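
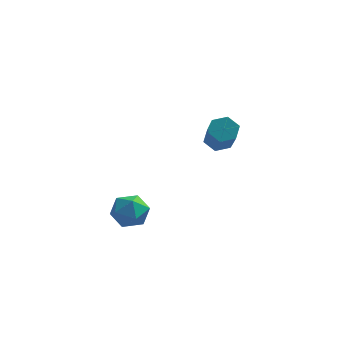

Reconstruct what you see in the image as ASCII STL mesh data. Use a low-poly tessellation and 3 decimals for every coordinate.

solid 
facet normal -0.427 -0.358 0.830
outer loop
vertex -3.054 -1.968 -1.425
vertex -2.937 -2.684 -1.674
vertex -2.403 -2.334 -1.248
endloop
endfacet
facet normal -0.110 0.267 0.957
outer loop
vertex -3.054 -1.968 -1.425
vertex -2.403 -2.334 -1.248
vertex -2.385 -1.594 -1.452
endloop
endfacet
facet normal -0.400 0.753 0.523
outer loop
vertex -3.054 -1.968 -1.425
vertex -2.385 -1.594 -1.452
vertex -2.906 -1.487 -2.004
endloop
endfacet
facet normal -0.895 0.427 0.126
outer loop
vertex -3.054 -1.968 -1.425
vertex -2.906 -1.487 -2.004
vertex -3.247 -2.161 -2.142
endloop
endfacet
facet normal -0.913 -0.259 0.315
outer loop
vertex -3.054 -1.968 -1.425
vertex -3.247 -2.161 -2.142
vertex -2.937 -2.684 -1.674
endloop
endfacet
facet normal 0.580 0.203 0.789
outer loop
vertex -2.385 -1.594 -1.452
vertex -2.403 -2.334 -1.248
vertex -1.853 -2.079 -1.718
endloop
endfacet
facet normal 0.067 -0.811 0.582
outer loop
vertex -2.403 -2.334 -1.248
vertex -2.937 -2.684 -1.674
vertex -2.194 -2.753 -1.856
endloop
endfacet
facet normal -0.718 -0.650 -0.251
outer loop
vertex -2.937 -2.684 -1.674
vertex -3.247 -2.161 -2.142
vertex -2.715 -2.646 -2.408
endloop
endfacet
facet normal -0.690 0.463 -0.556
outer loop
vertex -3.247 -2.161 -2.142
vertex -2.906 -1.487 -2.004
vertex -2.697 -1.906 -2.612
endloop
endfacet
facet normal 0.113 0.990 0.085
outer loop
vertex -2.906 -1.487 -2.004
vertex -2.385 -1.594 -1.452
vertex -2.163 -1.556 -2.186
endloop
endfacet
facet normal 0.895 -0.427 -0.126
outer loop
vertex -2.046 -2.272 -2.435
vertex -1.853 -2.079 -1.718
vertex -2.194 -2.753 -1.856
endloop
endfacet
facet normal 0.400 -0.753 -0.523
outer loop
vertex -2.046 -2.272 -2.435
vertex -2.194 -2.753 -1.856
vertex -2.715 -2.646 -2.408
endloop
endfacet
facet normal 0.110 -0.267 -0.957
outer loop
vertex -2.046 -2.272 -2.435
vertex -2.715 -2.646 -2.408
vertex -2.697 -1.906 -2.612
endloop
endfacet
facet normal 0.427 0.358 -0.830
outer loop
vertex -2.046 -2.272 -2.435
vertex -2.697 -1.906 -2.612
vertex -2.163 -1.556 -2.186
endloop
endfacet
facet normal 0.913 0.259 -0.315
outer loop
vertex -2.046 -2.272 -2.435
vertex -2.163 -1.556 -2.186
vertex -1.853 -2.079 -1.718
endloop
endfacet
facet normal 0.690 -0.463 0.556
outer loop
vertex -2.194 -2.753 -1.856
vertex -1.853 -2.079 -1.718
vertex -2.403 -2.334 -1.248
endloop
endfacet
facet normal -0.113 -0.990 -0.085
outer loop
vertex -2.715 -2.646 -2.408
vertex -2.194 -2.753 -1.856
vertex -2.937 -2.684 -1.674
endloop
endfacet
facet normal -0.580 -0.203 -0.789
outer loop
vertex -2.697 -1.906 -2.612
vertex -2.715 -2.646 -2.408
vertex -3.247 -2.161 -2.142
endloop
endfacet
facet normal -0.067 0.811 -0.582
outer loop
vertex -2.163 -1.556 -2.186
vertex -2.697 -1.906 -2.612
vertex -2.906 -1.487 -2.004
endloop
endfacet
facet normal 0.718 0.650 0.251
outer loop
vertex -1.853 -2.079 -1.718
vertex -2.163 -1.556 -2.186
vertex -2.385 -1.594 -1.452
endloop
endfacet
facet normal -0.202 0.695 -0.690
outer loop
vertex 0.782 -1.21 1.133
vertex 0.349 -1.043 1.428
vertex 0.842 -0.816 1.512
endloop
endfacet
facet normal 0.973 0.064 -0.221
outer loop
vertex 0.782 -1.21 1.133
vertex 0.842 -0.816 1.512
vertex 1.165 -2.523 2.437
endloop
endfacet
facet normal 0.973 0.064 -0.221
outer loop
vertex 1.165 -2.523 2.437
vertex 0.842 -0.816 1.512
vertex 1.225 -2.13 2.816
endloop
endfacet
facet normal 0.202 -0.696 0.689
outer loop
vertex 1.165 -2.523 2.437
vertex 1.225 -2.13 2.816
vertex 0.731 -2.357 2.732
endloop
endfacet
facet normal -0.202 0.695 -0.690
outer loop
vertex 0.842 -0.816 1.512
vertex 0.349 -1.043 1.428
vertex 0.409 -0.649 1.807
endloop
endfacet
facet normal 0.582 0.652 0.486
outer loop
vertex 0.842 -0.816 1.512
vertex 0.409 -0.649 1.807
vertex 1.225 -2.13 2.816
endloop
endfacet
facet normal 0.582 0.652 0.486
outer loop
vertex 1.225 -2.13 2.816
vertex 0.409 -0.649 1.807
vertex 0.792 -1.963 3.111
endloop
endfacet
facet normal 0.202 -0.695 0.690
outer loop
vertex 1.225 -2.13 2.816
vertex 0.792 -1.963 3.111
vertex 0.731 -2.357 2.732
endloop
endfacet
facet normal -0.203 0.695 -0.690
outer loop
vertex 0.409 -0.649 1.807
vertex 0.349 -1.043 1.428
vertex -0.085 -0.877 1.723
endloop
endfacet
facet normal -0.392 0.588 0.708
outer loop
vertex 0.409 -0.649 1.807
vertex -0.085 -0.877 1.723
vertex 0.792 -1.963 3.111
endloop
endfacet
facet normal -0.391 0.589 0.708
outer loop
vertex 0.792 -1.963 3.111
vertex -0.085 -0.877 1.723
vertex 0.298 -2.19 3.027
endloop
endfacet
facet normal 0.202 -0.695 0.690
outer loop
vertex 0.792 -1.963 3.111
vertex 0.298 -2.19 3.027
vertex 0.731 -2.357 2.732
endloop
endfacet
facet normal -0.202 0.696 -0.689
outer loop
vertex -0.085 -0.877 1.723
vertex 0.349 -1.043 1.428
vertex -0.145 -1.27 1.344
endloop
endfacet
facet normal -0.973 -0.064 0.221
outer loop
vertex -0.085 -0.877 1.723
vertex -0.145 -1.27 1.344
vertex 0.298 -2.19 3.027
endloop
endfacet
facet normal -0.973 -0.064 0.221
outer loop
vertex 0.298 -2.19 3.027
vertex -0.145 -1.27 1.344
vertex 0.238 -2.584 2.648
endloop
endfacet
facet normal 0.202 -0.695 0.690
outer loop
vertex 0.298 -2.19 3.027
vertex 0.238 -2.584 2.648
vertex 0.731 -2.357 2.732
endloop
endfacet
facet normal -0.202 0.695 -0.690
outer loop
vertex -0.145 -1.27 1.344
vertex 0.349 -1.043 1.428
vertex 0.288 -1.437 1.049
endloop
endfacet
facet normal -0.582 -0.652 -0.486
outer loop
vertex -0.145 -1.27 1.344
vertex 0.288 -1.437 1.049
vertex 0.238 -2.584 2.648
endloop
endfacet
facet normal -0.582 -0.652 -0.486
outer loop
vertex 0.238 -2.584 2.648
vertex 0.288 -1.437 1.049
vertex 0.671 -2.751 2.353
endloop
endfacet
facet normal 0.202 -0.695 0.690
outer loop
vertex 0.238 -2.584 2.648
vertex 0.671 -2.751 2.353
vertex 0.731 -2.357 2.732
endloop
endfacet
facet normal -0.202 0.695 -0.690
outer loop
vertex 0.288 -1.437 1.049
vertex 0.349 -1.043 1.428
vertex 0.782 -1.21 1.133
endloop
endfacet
facet normal 0.391 -0.588 -0.708
outer loop
vertex 0.288 -1.437 1.049
vertex 0.782 -1.21 1.133
vertex 0.671 -2.751 2.353
endloop
endfacet
facet normal 0.392 -0.588 -0.707
outer loop
vertex 0.671 -2.751 2.353
vertex 0.782 -1.21 1.133
vertex 1.165 -2.523 2.437
endloop
endfacet
facet normal 0.203 -0.695 0.690
outer loop
vertex 0.671 -2.751 2.353
vertex 1.165 -2.523 2.437
vertex 0.731 -2.357 2.732
endloop
endfacet

endsolid


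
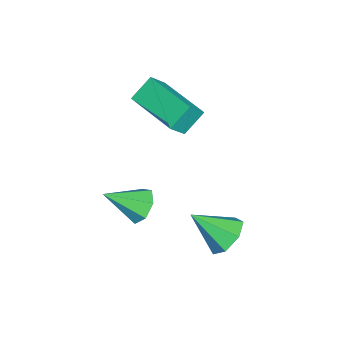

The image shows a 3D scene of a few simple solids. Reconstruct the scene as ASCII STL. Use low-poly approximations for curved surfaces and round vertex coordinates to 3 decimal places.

solid 
facet normal 0.041 0.767 -0.641
outer loop
vertex 0.433 1.612 -1.364
vertex -0.156 2.032 -0.899
vertex 0.7 2.05 -0.823
endloop
endfacet
facet normal 0.827 -0.561 0.046
outer loop
vertex 0.433 1.612 -1.364
vertex 0.7 2.05 -0.823
vertex -0.224 0.768 0.159
endloop
endfacet
facet normal 0.041 0.766 -0.641
outer loop
vertex 0.7 2.05 -0.823
vertex -0.156 2.032 -0.899
vertex 0.323 2.475 -0.339
endloop
endfacet
facet normal 0.763 -0.057 0.644
outer loop
vertex 0.7 2.05 -0.823
vertex 0.323 2.475 -0.339
vertex -0.224 0.768 0.159
endloop
endfacet
facet normal 0.042 0.766 -0.642
outer loop
vertex 0.323 2.475 -0.339
vertex -0.156 2.032 -0.899
vertex -0.415 2.567 -0.277
endloop
endfacet
facet normal 0.111 0.245 0.963
outer loop
vertex 0.323 2.475 -0.339
vertex -0.415 2.567 -0.277
vertex -0.224 0.768 0.159
endloop
endfacet
facet normal 0.041 0.766 -0.642
outer loop
vertex -0.415 2.567 -0.277
vertex -0.156 2.032 -0.899
vertex -0.958 2.255 -0.684
endloop
endfacet
facet normal -0.638 0.117 0.761
outer loop
vertex -0.415 2.567 -0.277
vertex -0.958 2.255 -0.684
vertex -0.224 0.768 0.159
endloop
endfacet
facet normal 0.041 0.766 -0.642
outer loop
vertex -0.958 2.255 -0.684
vertex -0.156 2.032 -0.899
vertex -0.897 1.776 -1.252
endloop
endfacet
facet normal -0.919 -0.345 0.192
outer loop
vertex -0.958 2.255 -0.684
vertex -0.897 1.776 -1.252
vertex -0.224 0.768 0.159
endloop
endfacet
facet normal 0.040 0.767 -0.641
outer loop
vertex -0.897 1.776 -1.252
vertex -0.156 2.032 -0.899
vertex -0.278 1.49 -1.555
endloop
endfacet
facet normal -0.521 -0.792 -0.317
outer loop
vertex -0.897 1.776 -1.252
vertex -0.278 1.49 -1.555
vertex -0.224 0.768 0.159
endloop
endfacet
facet normal 0.041 0.767 -0.641
outer loop
vertex -0.278 1.49 -1.555
vertex -0.156 2.032 -0.899
vertex 0.433 1.612 -1.364
endloop
endfacet
facet normal 0.255 -0.888 -0.382
outer loop
vertex -0.278 1.49 -1.555
vertex 0.433 1.612 -1.364
vertex -0.224 0.768 0.159
endloop
endfacet
facet normal -0.204 0.798 -0.567
outer loop
vertex -1.278 -1.296 -1.849
vertex -1.887 -1.136 -1.405
vertex -1.16 -0.895 -1.327
endloop
endfacet
facet normal 0.966 -0.257 -0.021
outer loop
vertex -1.278 -1.296 -1.849
vertex -1.16 -0.895 -1.327
vertex -1.553 -2.444 -0.475
endloop
endfacet
facet normal -0.204 0.798 -0.568
outer loop
vertex -1.16 -0.895 -1.327
vertex -1.887 -1.136 -1.405
vertex -1.589 -0.675 -0.864
endloop
endfacet
facet normal 0.760 0.154 0.631
outer loop
vertex -1.16 -0.895 -1.327
vertex -1.589 -0.675 -0.864
vertex -1.553 -2.444 -0.475
endloop
endfacet
facet normal -0.203 0.798 -0.568
outer loop
vertex -1.589 -0.675 -0.864
vertex -1.887 -1.136 -1.405
vertex -2.242 -0.802 -0.809
endloop
endfacet
facet normal 0.040 0.215 0.976
outer loop
vertex -1.589 -0.675 -0.864
vertex -2.242 -0.802 -0.809
vertex -1.553 -2.444 -0.475
endloop
endfacet
facet normal -0.203 0.798 -0.568
outer loop
vertex -2.242 -0.802 -0.809
vertex -1.887 -1.136 -1.405
vertex -2.628 -1.18 -1.202
endloop
endfacet
facet normal -0.649 -0.119 0.752
outer loop
vertex -2.242 -0.802 -0.809
vertex -2.628 -1.18 -1.202
vertex -1.553 -2.444 -0.475
endloop
endfacet
facet normal -0.203 0.798 -0.568
outer loop
vertex -2.628 -1.18 -1.202
vertex -1.887 -1.136 -1.405
vertex -2.456 -1.525 -1.748
endloop
endfacet
facet normal -0.791 -0.598 0.129
outer loop
vertex -2.628 -1.18 -1.202
vertex -2.456 -1.525 -1.748
vertex -1.553 -2.444 -0.475
endloop
endfacet
facet normal -0.204 0.798 -0.567
outer loop
vertex -2.456 -1.525 -1.748
vertex -1.887 -1.136 -1.405
vertex -1.855 -1.576 -2.036
endloop
endfacet
facet normal -0.277 -0.862 -0.425
outer loop
vertex -2.456 -1.525 -1.748
vertex -1.855 -1.576 -2.036
vertex -1.553 -2.444 -0.475
endloop
endfacet
facet normal -0.204 0.798 -0.567
outer loop
vertex -1.855 -1.576 -2.036
vertex -1.887 -1.136 -1.405
vertex -1.278 -1.296 -1.849
endloop
endfacet
facet normal 0.504 -0.710 -0.492
outer loop
vertex -1.855 -1.576 -2.036
vertex -1.278 -1.296 -1.849
vertex -1.553 -2.444 -0.475
endloop
endfacet
facet normal -0.513 0.397 -0.761
outer loop
vertex -5.145 -0.649 2.645
vertex -3.714 0.893 2.485
vertex -4.55 -1.276 1.917
endloop
endfacet
facet normal -0.678 -0.731 0.075
outer loop
vertex -3.986 -1.713 2.755
vertex -5.145 -0.649 2.645
vertex -4.55 -1.276 1.917
endloop
endfacet
facet normal -0.512 0.397 -0.762
outer loop
vertex -4.55 -1.276 1.917
vertex -3.714 0.893 2.485
vertex -3.119 0.266 1.758
endloop
endfacet
facet normal 0.527 -0.555 -0.644
outer loop
vertex -3.119 0.266 1.758
vertex -3.986 -1.713 2.755
vertex -4.55 -1.276 1.917
endloop
endfacet
facet normal -0.526 0.555 0.644
outer loop
vertex -5.145 -0.649 2.645
vertex -3.15 0.456 3.323
vertex -3.714 0.893 2.485
endloop
endfacet
facet normal -0.678 -0.731 0.075
outer loop
vertex -4.581 -1.086 3.482
vertex -5.145 -0.649 2.645
vertex -3.986 -1.713 2.755
endloop
endfacet
facet normal -0.526 0.555 0.644
outer loop
vertex -4.581 -1.086 3.482
vertex -3.15 0.456 3.323
vertex -5.145 -0.649 2.645
endloop
endfacet
facet normal 0.678 0.731 -0.075
outer loop
vertex -3.714 0.893 2.485
vertex -3.15 0.456 3.323
vertex -3.119 0.266 1.758
endloop
endfacet
facet normal 0.526 -0.555 -0.644
outer loop
vertex -2.555 -0.171 2.595
vertex -3.986 -1.713 2.755
vertex -3.119 0.266 1.758
endloop
endfacet
facet normal 0.678 0.731 -0.075
outer loop
vertex -3.119 0.266 1.758
vertex -3.15 0.456 3.323
vertex -2.555 -0.171 2.595
endloop
endfacet
facet normal 0.513 -0.397 0.762
outer loop
vertex -2.555 -0.171 2.595
vertex -4.581 -1.086 3.482
vertex -3.986 -1.713 2.755
endloop
endfacet
facet normal 0.513 -0.397 0.761
outer loop
vertex -3.15 0.456 3.323
vertex -4.581 -1.086 3.482
vertex -2.555 -0.171 2.595
endloop
endfacet

endsolid


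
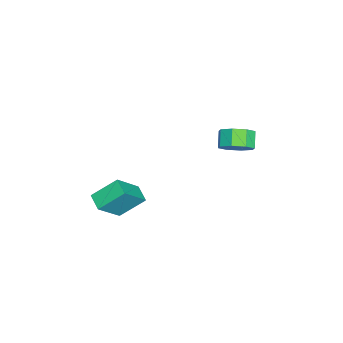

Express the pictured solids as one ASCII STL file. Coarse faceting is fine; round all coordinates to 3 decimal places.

solid 
facet normal 0.806 0.109 -0.582
outer loop
vertex -2.83 1.257 -3.015
vertex -3.393 1.415 -3.764
vertex -2.988 1.962 -3.101
endloop
endfacet
facet normal 0.551 0.222 0.804
outer loop
vertex -2.83 1.257 -3.015
vertex -2.988 1.962 -3.101
vertex -3.644 1.147 -2.427
endloop
endfacet
facet normal 0.551 0.222 0.805
outer loop
vertex -3.644 1.147 -2.427
vertex -2.988 1.962 -3.101
vertex -3.802 1.851 -2.513
endloop
endfacet
facet normal -0.806 -0.110 0.582
outer loop
vertex -3.644 1.147 -2.427
vertex -3.802 1.851 -2.513
vertex -4.207 1.305 -3.176
endloop
endfacet
facet normal 0.805 0.110 -0.582
outer loop
vertex -2.988 1.962 -3.101
vertex -3.393 1.415 -3.764
vertex -3.383 2.346 -3.575
endloop
endfacet
facet normal 0.236 0.842 0.485
outer loop
vertex -2.988 1.962 -3.101
vertex -3.383 2.346 -3.575
vertex -3.802 1.851 -2.513
endloop
endfacet
facet normal 0.238 0.841 0.486
outer loop
vertex -3.802 1.851 -2.513
vertex -3.383 2.346 -3.575
vertex -4.196 2.236 -2.987
endloop
endfacet
facet normal -0.806 -0.109 0.582
outer loop
vertex -3.802 1.851 -2.513
vertex -4.196 2.236 -2.987
vertex -4.207 1.305 -3.176
endloop
endfacet
facet normal 0.806 0.110 -0.582
outer loop
vertex -3.383 2.346 -3.575
vertex -3.393 1.415 -3.764
vertex -3.784 2.185 -4.16
endloop
endfacet
facet normal -0.217 0.969 -0.118
outer loop
vertex -3.383 2.346 -3.575
vertex -3.784 2.185 -4.16
vertex -4.196 2.236 -2.987
endloop
endfacet
facet normal -0.217 0.969 -0.118
outer loop
vertex -4.196 2.236 -2.987
vertex -3.784 2.185 -4.16
vertex -4.597 2.075 -3.572
endloop
endfacet
facet normal -0.806 -0.109 0.582
outer loop
vertex -4.196 2.236 -2.987
vertex -4.597 2.075 -3.572
vertex -4.207 1.305 -3.176
endloop
endfacet
facet normal 0.806 0.110 -0.582
outer loop
vertex -3.784 2.185 -4.16
vertex -3.393 1.415 -3.764
vertex -3.956 1.573 -4.513
endloop
endfacet
facet normal -0.543 0.529 -0.652
outer loop
vertex -3.784 2.185 -4.16
vertex -3.956 1.573 -4.513
vertex -4.597 2.075 -3.572
endloop
endfacet
facet normal -0.543 0.530 -0.652
outer loop
vertex -4.597 2.075 -3.572
vertex -3.956 1.573 -4.513
vertex -4.77 1.463 -3.925
endloop
endfacet
facet normal -0.805 -0.108 0.583
outer loop
vertex -4.597 2.075 -3.572
vertex -4.77 1.463 -3.925
vertex -4.207 1.305 -3.176
endloop
endfacet
facet normal 0.806 0.110 -0.582
outer loop
vertex -3.956 1.573 -4.513
vertex -3.393 1.415 -3.764
vertex -3.798 0.869 -4.427
endloop
endfacet
facet normal -0.551 -0.222 -0.804
outer loop
vertex -3.956 1.573 -4.513
vertex -3.798 0.869 -4.427
vertex -4.77 1.463 -3.925
endloop
endfacet
facet normal -0.551 -0.222 -0.805
outer loop
vertex -4.77 1.463 -3.925
vertex -3.798 0.869 -4.427
vertex -4.612 0.758 -3.839
endloop
endfacet
facet normal -0.806 -0.109 0.582
outer loop
vertex -4.77 1.463 -3.925
vertex -4.612 0.758 -3.839
vertex -4.207 1.305 -3.176
endloop
endfacet
facet normal 0.806 0.109 -0.582
outer loop
vertex -3.798 0.869 -4.427
vertex -3.393 1.415 -3.764
vertex -3.404 0.484 -3.953
endloop
endfacet
facet normal -0.237 -0.841 -0.486
outer loop
vertex -3.798 0.869 -4.427
vertex -3.404 0.484 -3.953
vertex -4.612 0.758 -3.839
endloop
endfacet
facet normal -0.237 -0.842 -0.485
outer loop
vertex -4.612 0.758 -3.839
vertex -3.404 0.484 -3.953
vertex -4.217 0.374 -3.365
endloop
endfacet
facet normal -0.805 -0.110 0.582
outer loop
vertex -4.612 0.758 -3.839
vertex -4.217 0.374 -3.365
vertex -4.207 1.305 -3.176
endloop
endfacet
facet normal 0.806 0.109 -0.582
outer loop
vertex -3.404 0.484 -3.953
vertex -3.393 1.415 -3.764
vertex -3.003 0.645 -3.368
endloop
endfacet
facet normal 0.217 -0.969 0.118
outer loop
vertex -3.404 0.484 -3.953
vertex -3.003 0.645 -3.368
vertex -4.217 0.374 -3.365
endloop
endfacet
facet normal 0.217 -0.969 0.118
outer loop
vertex -4.217 0.374 -3.365
vertex -3.003 0.645 -3.368
vertex -3.816 0.535 -2.78
endloop
endfacet
facet normal -0.806 -0.110 0.582
outer loop
vertex -4.217 0.374 -3.365
vertex -3.816 0.535 -2.78
vertex -4.207 1.305 -3.176
endloop
endfacet
facet normal 0.805 0.108 -0.583
outer loop
vertex -3.003 0.645 -3.368
vertex -3.393 1.415 -3.764
vertex -2.83 1.257 -3.015
endloop
endfacet
facet normal 0.543 -0.529 0.652
outer loop
vertex -3.003 0.645 -3.368
vertex -2.83 1.257 -3.015
vertex -3.816 0.535 -2.78
endloop
endfacet
facet normal 0.543 -0.529 0.652
outer loop
vertex -3.816 0.535 -2.78
vertex -2.83 1.257 -3.015
vertex -3.644 1.147 -2.427
endloop
endfacet
facet normal -0.806 -0.110 0.582
outer loop
vertex -3.816 0.535 -2.78
vertex -3.644 1.147 -2.427
vertex -4.207 1.305 -3.176
endloop
endfacet
facet normal -0.519 0.387 -0.762
outer loop
vertex 1.124 -2.631 -3.055
vertex 1.851 -2.116 -3.288
vertex 1.656 -3.818 -4.02
endloop
endfacet
facet normal -0.789 -0.559 0.253
outer loop
vertex 2.709 -4.604 -2.472
vertex 1.124 -2.631 -3.055
vertex 1.656 -3.818 -4.02
endloop
endfacet
facet normal -0.518 0.387 -0.763
outer loop
vertex 1.656 -3.818 -4.02
vertex 1.851 -2.116 -3.288
vertex 2.383 -3.304 -4.253
endloop
endfacet
facet normal 0.328 -0.734 -0.595
outer loop
vertex 2.383 -3.304 -4.253
vertex 2.709 -4.604 -2.472
vertex 1.656 -3.818 -4.02
endloop
endfacet
facet normal -0.328 0.733 0.596
outer loop
vertex 1.124 -2.631 -3.055
vertex 2.904 -2.902 -1.74
vertex 1.851 -2.116 -3.288
endloop
endfacet
facet normal -0.789 -0.559 0.253
outer loop
vertex 2.177 -3.416 -1.507
vertex 1.124 -2.631 -3.055
vertex 2.709 -4.604 -2.472
endloop
endfacet
facet normal -0.328 0.734 0.595
outer loop
vertex 2.177 -3.416 -1.507
vertex 2.904 -2.902 -1.74
vertex 1.124 -2.631 -3.055
endloop
endfacet
facet normal 0.789 0.559 -0.253
outer loop
vertex 1.851 -2.116 -3.288
vertex 2.904 -2.902 -1.74
vertex 2.383 -3.304 -4.253
endloop
endfacet
facet normal 0.329 -0.733 -0.595
outer loop
vertex 3.436 -4.089 -2.705
vertex 2.709 -4.604 -2.472
vertex 2.383 -3.304 -4.253
endloop
endfacet
facet normal 0.789 0.560 -0.253
outer loop
vertex 2.383 -3.304 -4.253
vertex 2.904 -2.902 -1.74
vertex 3.436 -4.089 -2.705
endloop
endfacet
facet normal 0.519 -0.387 0.762
outer loop
vertex 3.436 -4.089 -2.705
vertex 2.177 -3.416 -1.507
vertex 2.709 -4.604 -2.472
endloop
endfacet
facet normal 0.518 -0.387 0.762
outer loop
vertex 2.904 -2.902 -1.74
vertex 2.177 -3.416 -1.507
vertex 3.436 -4.089 -2.705
endloop
endfacet

endsolid


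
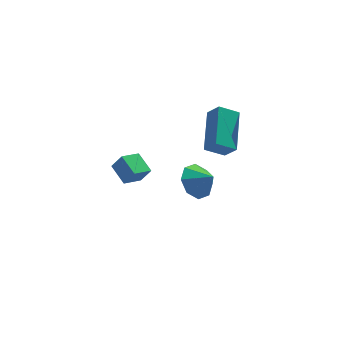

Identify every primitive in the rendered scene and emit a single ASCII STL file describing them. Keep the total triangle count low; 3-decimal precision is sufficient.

solid 
facet normal -0.460 0.584 -0.669
outer loop
vertex 4.304 1.415 -2.806
vertex 3.463 1.369 -2.267
vertex 4.259 1.975 -2.286
endloop
endfacet
facet normal 0.980 -0.089 0.180
outer loop
vertex 4.304 1.415 -2.806
vertex 4.259 1.975 -2.286
vertex 3.997 0.691 -1.493
endloop
endfacet
facet normal -0.461 0.585 -0.668
outer loop
vertex 4.259 1.975 -2.286
vertex 3.463 1.369 -2.267
vertex 3.747 2.179 -1.754
endloop
endfacet
facet normal 0.744 0.235 0.626
outer loop
vertex 4.259 1.975 -2.286
vertex 3.747 2.179 -1.754
vertex 3.997 0.691 -1.493
endloop
endfacet
facet normal -0.460 0.585 -0.669
outer loop
vertex 3.747 2.179 -1.754
vertex 3.463 1.369 -2.267
vertex 3.069 1.909 -1.524
endloop
endfacet
facet normal 0.240 0.207 0.949
outer loop
vertex 3.747 2.179 -1.754
vertex 3.069 1.909 -1.524
vertex 3.997 0.691 -1.493
endloop
endfacet
facet normal -0.460 0.585 -0.669
outer loop
vertex 3.069 1.909 -1.524
vertex 3.463 1.369 -2.267
vertex 2.622 1.323 -1.729
endloop
endfacet
facet normal -0.236 -0.155 0.959
outer loop
vertex 3.069 1.909 -1.524
vertex 2.622 1.323 -1.729
vertex 3.997 0.691 -1.493
endloop
endfacet
facet normal -0.460 0.585 -0.668
outer loop
vertex 2.622 1.323 -1.729
vertex 3.463 1.369 -2.267
vertex 2.667 0.764 -2.249
endloop
endfacet
facet normal -0.406 -0.640 0.653
outer loop
vertex 2.622 1.323 -1.729
vertex 2.667 0.764 -2.249
vertex 3.997 0.691 -1.493
endloop
endfacet
facet normal -0.460 0.585 -0.668
outer loop
vertex 2.667 0.764 -2.249
vertex 3.463 1.369 -2.267
vertex 3.179 0.559 -2.781
endloop
endfacet
facet normal -0.171 -0.963 0.207
outer loop
vertex 2.667 0.764 -2.249
vertex 3.179 0.559 -2.781
vertex 3.997 0.691 -1.493
endloop
endfacet
facet normal -0.460 0.585 -0.668
outer loop
vertex 3.179 0.559 -2.781
vertex 3.463 1.369 -2.267
vertex 3.857 0.829 -3.011
endloop
endfacet
facet normal 0.333 -0.936 -0.116
outer loop
vertex 3.179 0.559 -2.781
vertex 3.857 0.829 -3.011
vertex 3.997 0.691 -1.493
endloop
endfacet
facet normal -0.460 0.585 -0.668
outer loop
vertex 3.857 0.829 -3.011
vertex 3.463 1.369 -2.267
vertex 4.304 1.415 -2.806
endloop
endfacet
facet normal 0.810 -0.573 -0.127
outer loop
vertex 3.857 0.829 -3.011
vertex 4.304 1.415 -2.806
vertex 3.997 0.691 -1.493
endloop
endfacet
facet normal -0.477 0.248 -0.843
outer loop
vertex -0.983 -0.52 1.192
vertex -1.142 0.526 1.589
vertex -0.038 -0.208 0.749
endloop
endfacet
facet normal 0.141 -0.926 -0.352
outer loop
vertex 0.382 -0.426 1.491
vertex -0.983 -0.52 1.192
vertex -0.038 -0.208 0.749
endloop
endfacet
facet normal -0.477 0.248 -0.843
outer loop
vertex -0.038 -0.208 0.749
vertex -1.142 0.526 1.589
vertex -0.197 0.838 1.146
endloop
endfacet
facet normal 0.867 0.286 -0.407
outer loop
vertex -0.197 0.838 1.146
vertex 0.382 -0.426 1.491
vertex -0.038 -0.208 0.749
endloop
endfacet
facet normal -0.867 -0.286 0.407
outer loop
vertex -0.983 -0.52 1.192
vertex -0.722 0.308 2.331
vertex -1.142 0.526 1.589
endloop
endfacet
facet normal 0.141 -0.926 -0.352
outer loop
vertex -0.563 -0.738 1.934
vertex -0.983 -0.52 1.192
vertex 0.382 -0.426 1.491
endloop
endfacet
facet normal -0.867 -0.286 0.407
outer loop
vertex -0.563 -0.738 1.934
vertex -0.722 0.308 2.331
vertex -0.983 -0.52 1.192
endloop
endfacet
facet normal -0.141 0.926 0.352
outer loop
vertex -1.142 0.526 1.589
vertex -0.722 0.308 2.331
vertex -0.197 0.838 1.146
endloop
endfacet
facet normal 0.867 0.286 -0.407
outer loop
vertex 0.223 0.62 1.888
vertex 0.382 -0.426 1.491
vertex -0.197 0.838 1.146
endloop
endfacet
facet normal -0.141 0.926 0.352
outer loop
vertex -0.197 0.838 1.146
vertex -0.722 0.308 2.331
vertex 0.223 0.62 1.888
endloop
endfacet
facet normal 0.477 -0.248 0.843
outer loop
vertex 0.223 0.62 1.888
vertex -0.563 -0.738 1.934
vertex 0.382 -0.426 1.491
endloop
endfacet
facet normal 0.477 -0.248 0.843
outer loop
vertex -0.722 0.308 2.331
vertex -0.563 -0.738 1.934
vertex 0.223 0.62 1.888
endloop
endfacet
facet normal -0.343 0.532 -0.774
outer loop
vertex 3.493 0.393 3.832
vertex 4.401 0.148 3.261
vertex 2.526 -1.373 3.048
endloop
endfacet
facet normal -0.826 0.222 0.518
outer loop
vertex 2.859 -1.888 3.799
vertex 3.493 0.393 3.832
vertex 2.526 -1.373 3.048
endloop
endfacet
facet normal -0.344 0.532 -0.774
outer loop
vertex 2.526 -1.373 3.048
vertex 4.401 0.148 3.261
vertex 3.434 -1.617 2.477
endloop
endfacet
facet normal -0.448 -0.818 -0.362
outer loop
vertex 3.434 -1.617 2.477
vertex 2.859 -1.888 3.799
vertex 2.526 -1.373 3.048
endloop
endfacet
facet normal 0.448 0.817 0.362
outer loop
vertex 3.493 0.393 3.832
vertex 4.734 -0.367 4.012
vertex 4.401 0.148 3.261
endloop
endfacet
facet normal -0.826 0.222 0.519
outer loop
vertex 3.826 -0.123 4.583
vertex 3.493 0.393 3.832
vertex 2.859 -1.888 3.799
endloop
endfacet
facet normal 0.448 0.817 0.363
outer loop
vertex 3.826 -0.123 4.583
vertex 4.734 -0.367 4.012
vertex 3.493 0.393 3.832
endloop
endfacet
facet normal 0.826 -0.222 -0.518
outer loop
vertex 4.401 0.148 3.261
vertex 4.734 -0.367 4.012
vertex 3.434 -1.617 2.477
endloop
endfacet
facet normal -0.448 -0.817 -0.363
outer loop
vertex 3.767 -2.133 3.228
vertex 2.859 -1.888 3.799
vertex 3.434 -1.617 2.477
endloop
endfacet
facet normal 0.826 -0.222 -0.519
outer loop
vertex 3.434 -1.617 2.477
vertex 4.734 -0.367 4.012
vertex 3.767 -2.133 3.228
endloop
endfacet
facet normal 0.343 -0.532 0.774
outer loop
vertex 3.767 -2.133 3.228
vertex 3.826 -0.123 4.583
vertex 2.859 -1.888 3.799
endloop
endfacet
facet normal 0.344 -0.532 0.774
outer loop
vertex 4.734 -0.367 4.012
vertex 3.826 -0.123 4.583
vertex 3.767 -2.133 3.228
endloop
endfacet

endsolid


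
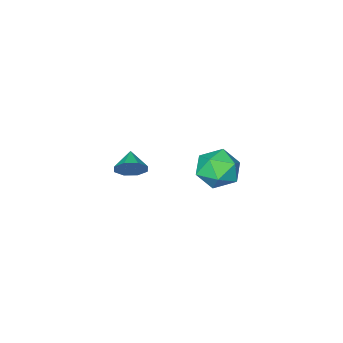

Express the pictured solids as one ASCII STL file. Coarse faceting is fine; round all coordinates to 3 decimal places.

solid 
facet normal 0.553 0.707 -0.441
outer loop
vertex -1.659 -2.988 -2.19
vertex -2.079 -3.059 -2.831
vertex -2.125 -2.627 -2.196
endloop
endfacet
facet normal -0.093 -0.103 0.990
outer loop
vertex -1.659 -2.988 -2.19
vertex -2.125 -2.627 -2.196
vertex -2.661 -3.801 -2.369
endloop
endfacet
facet normal 0.553 0.707 -0.441
outer loop
vertex -2.125 -2.627 -2.196
vertex -2.079 -3.059 -2.831
vertex -2.564 -2.519 -2.574
endloop
endfacet
facet normal -0.619 0.169 0.767
outer loop
vertex -2.125 -2.627 -2.196
vertex -2.564 -2.519 -2.574
vertex -2.661 -3.801 -2.369
endloop
endfacet
facet normal 0.554 0.707 -0.439
outer loop
vertex -2.564 -2.519 -2.574
vertex -2.079 -3.059 -2.831
vertex -2.718 -2.727 -3.103
endloop
endfacet
facet normal -0.965 0.111 0.237
outer loop
vertex -2.564 -2.519 -2.574
vertex -2.718 -2.727 -3.103
vertex -2.661 -3.801 -2.369
endloop
endfacet
facet normal 0.554 0.706 -0.441
outer loop
vertex -2.718 -2.727 -3.103
vertex -2.079 -3.059 -2.831
vertex -2.499 -3.13 -3.473
endloop
endfacet
facet normal -0.927 -0.243 -0.284
outer loop
vertex -2.718 -2.727 -3.103
vertex -2.499 -3.13 -3.473
vertex -2.661 -3.801 -2.369
endloop
endfacet
facet normal 0.554 0.706 -0.441
outer loop
vertex -2.499 -3.13 -3.473
vertex -2.079 -3.059 -2.831
vertex -2.033 -3.492 -3.467
endloop
endfacet
facet normal -0.529 -0.689 -0.496
outer loop
vertex -2.499 -3.13 -3.473
vertex -2.033 -3.492 -3.467
vertex -2.661 -3.801 -2.369
endloop
endfacet
facet normal 0.555 0.706 -0.440
outer loop
vertex -2.033 -3.492 -3.467
vertex -2.079 -3.059 -2.831
vertex -1.595 -3.6 -3.088
endloop
endfacet
facet normal -0.002 -0.962 -0.272
outer loop
vertex -2.033 -3.492 -3.467
vertex -1.595 -3.6 -3.088
vertex -2.661 -3.801 -2.369
endloop
endfacet
facet normal 0.554 0.706 -0.441
outer loop
vertex -1.595 -3.6 -3.088
vertex -2.079 -3.059 -2.831
vertex -1.44 -3.391 -2.559
endloop
endfacet
facet normal 0.343 -0.904 0.256
outer loop
vertex -1.595 -3.6 -3.088
vertex -1.44 -3.391 -2.559
vertex -2.661 -3.801 -2.369
endloop
endfacet
facet normal 0.554 0.705 -0.441
outer loop
vertex -1.44 -3.391 -2.559
vertex -2.079 -3.059 -2.831
vertex -1.659 -2.988 -2.19
endloop
endfacet
facet normal 0.305 -0.548 0.779
outer loop
vertex -1.44 -3.391 -2.559
vertex -1.659 -2.988 -2.19
vertex -2.661 -3.801 -2.369
endloop
endfacet
facet normal -0.715 0.311 0.626
outer loop
vertex -3.259 2.451 0.25
vertex -2.791 1.962 1.027
vertex -2.551 2.942 0.815
endloop
endfacet
facet normal -0.619 0.780 0.098
outer loop
vertex -3.259 2.451 0.25
vertex -2.551 2.942 0.815
vertex -2.565 3.059 -0.208
endloop
endfacet
facet normal -0.731 0.442 -0.521
outer loop
vertex -3.259 2.451 0.25
vertex -2.565 3.059 -0.208
vertex -2.813 2.152 -0.629
endloop
endfacet
facet normal -0.897 -0.236 -0.375
outer loop
vertex -3.259 2.451 0.25
vertex -2.813 2.152 -0.629
vertex -2.953 1.474 0.134
endloop
endfacet
facet normal -0.887 -0.318 0.335
outer loop
vertex -3.259 2.451 0.25
vertex -2.953 1.474 0.134
vertex -2.791 1.962 1.027
endloop
endfacet
facet normal 0.063 0.992 0.113
outer loop
vertex -2.565 3.059 -0.208
vertex -2.551 2.942 0.815
vertex -1.667 2.946 0.286
endloop
endfacet
facet normal -0.094 0.232 0.968
outer loop
vertex -2.551 2.942 0.815
vertex -2.791 1.962 1.027
vertex -1.807 2.268 1.049
endloop
endfacet
facet normal -0.372 -0.785 0.496
outer loop
vertex -2.791 1.962 1.027
vertex -2.953 1.474 0.134
vertex -2.055 1.361 0.628
endloop
endfacet
facet normal -0.387 -0.653 -0.651
outer loop
vertex -2.953 1.474 0.134
vertex -2.813 2.152 -0.629
vertex -2.069 1.478 -0.395
endloop
endfacet
facet normal -0.118 0.445 -0.888
outer loop
vertex -2.813 2.152 -0.629
vertex -2.565 3.059 -0.208
vertex -1.829 2.458 -0.607
endloop
endfacet
facet normal 0.897 0.236 0.375
outer loop
vertex -1.361 1.969 0.17
vertex -1.667 2.946 0.286
vertex -1.807 2.268 1.049
endloop
endfacet
facet normal 0.731 -0.442 0.521
outer loop
vertex -1.361 1.969 0.17
vertex -1.807 2.268 1.049
vertex -2.055 1.361 0.628
endloop
endfacet
facet normal 0.619 -0.780 -0.098
outer loop
vertex -1.361 1.969 0.17
vertex -2.055 1.361 0.628
vertex -2.069 1.478 -0.395
endloop
endfacet
facet normal 0.715 -0.311 -0.626
outer loop
vertex -1.361 1.969 0.17
vertex -2.069 1.478 -0.395
vertex -1.829 2.458 -0.607
endloop
endfacet
facet normal 0.887 0.318 -0.335
outer loop
vertex -1.361 1.969 0.17
vertex -1.829 2.458 -0.607
vertex -1.667 2.946 0.286
endloop
endfacet
facet normal 0.387 0.653 0.651
outer loop
vertex -1.807 2.268 1.049
vertex -1.667 2.946 0.286
vertex -2.551 2.942 0.815
endloop
endfacet
facet normal 0.118 -0.445 0.888
outer loop
vertex -2.055 1.361 0.628
vertex -1.807 2.268 1.049
vertex -2.791 1.962 1.027
endloop
endfacet
facet normal -0.063 -0.992 -0.113
outer loop
vertex -2.069 1.478 -0.395
vertex -2.055 1.361 0.628
vertex -2.953 1.474 0.134
endloop
endfacet
facet normal 0.094 -0.232 -0.968
outer loop
vertex -1.829 2.458 -0.607
vertex -2.069 1.478 -0.395
vertex -2.813 2.152 -0.629
endloop
endfacet
facet normal 0.372 0.785 -0.496
outer loop
vertex -1.667 2.946 0.286
vertex -1.829 2.458 -0.607
vertex -2.565 3.059 -0.208
endloop
endfacet

endsolid


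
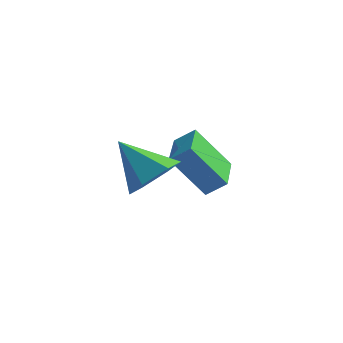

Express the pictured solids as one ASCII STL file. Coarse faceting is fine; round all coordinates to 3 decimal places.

solid 
facet normal 0.730 -0.153 -0.666
outer loop
vertex 1.607 -3.289 0.231
vertex 1.013 -2.894 -0.512
vertex 1.637 -2.279 0.031
endloop
endfacet
facet normal 0.301 0.177 0.937
outer loop
vertex 1.607 -3.289 0.231
vertex 1.637 -2.279 0.031
vertex -0.353 -2.606 0.732
endloop
endfacet
facet normal 0.730 -0.153 -0.666
outer loop
vertex 1.637 -2.279 0.031
vertex 1.013 -2.894 -0.512
vertex 1.043 -1.884 -0.712
endloop
endfacet
facet normal 0.016 0.888 0.459
outer loop
vertex 1.637 -2.279 0.031
vertex 1.043 -1.884 -0.712
vertex -0.353 -2.606 0.732
endloop
endfacet
facet normal 0.731 -0.153 -0.665
outer loop
vertex 1.043 -1.884 -0.712
vertex 1.013 -2.894 -0.512
vertex 0.42 -2.498 -1.255
endloop
endfacet
facet normal -0.600 0.777 -0.191
outer loop
vertex 1.043 -1.884 -0.712
vertex 0.42 -2.498 -1.255
vertex -0.353 -2.606 0.732
endloop
endfacet
facet normal 0.731 -0.153 -0.665
outer loop
vertex 0.42 -2.498 -1.255
vertex 1.013 -2.894 -0.512
vertex 0.39 -3.508 -1.055
endloop
endfacet
facet normal -0.930 -0.045 -0.364
outer loop
vertex 0.42 -2.498 -1.255
vertex 0.39 -3.508 -1.055
vertex -0.353 -2.606 0.732
endloop
endfacet
facet normal 0.731 -0.153 -0.665
outer loop
vertex 0.39 -3.508 -1.055
vertex 1.013 -2.894 -0.512
vertex 0.983 -3.904 -0.312
endloop
endfacet
facet normal -0.646 -0.755 0.113
outer loop
vertex 0.39 -3.508 -1.055
vertex 0.983 -3.904 -0.312
vertex -0.353 -2.606 0.732
endloop
endfacet
facet normal 0.730 -0.153 -0.666
outer loop
vertex 0.983 -3.904 -0.312
vertex 1.013 -2.894 -0.512
vertex 1.607 -3.289 0.231
endloop
endfacet
facet normal -0.029 -0.645 0.764
outer loop
vertex 0.983 -3.904 -0.312
vertex 1.607 -3.289 0.231
vertex -0.353 -2.606 0.732
endloop
endfacet
facet normal -0.762 -0.218 -0.610
outer loop
vertex 0.619 -0.727 -0.849
vertex 0.146 0.989 -0.871
vertex 1.789 -0.425 -2.418
endloop
endfacet
facet normal 0.266 -0.964 0.013
outer loop
vertex 2.474 -0.229 -1.869
vertex 0.619 -0.727 -0.849
vertex 1.789 -0.425 -2.418
endloop
endfacet
facet normal -0.762 -0.218 -0.610
outer loop
vertex 1.789 -0.425 -2.418
vertex 0.146 0.989 -0.871
vertex 1.315 1.291 -2.44
endloop
endfacet
facet normal 0.591 0.153 -0.792
outer loop
vertex 1.315 1.291 -2.44
vertex 2.474 -0.229 -1.869
vertex 1.789 -0.425 -2.418
endloop
endfacet
facet normal -0.591 -0.153 0.792
outer loop
vertex 0.619 -0.727 -0.849
vertex 0.831 1.185 -0.322
vertex 0.146 0.989 -0.871
endloop
endfacet
facet normal 0.266 -0.964 0.012
outer loop
vertex 1.305 -0.531 -0.3
vertex 0.619 -0.727 -0.849
vertex 2.474 -0.229 -1.869
endloop
endfacet
facet normal -0.590 -0.153 0.792
outer loop
vertex 1.305 -0.531 -0.3
vertex 0.831 1.185 -0.322
vertex 0.619 -0.727 -0.849
endloop
endfacet
facet normal -0.266 0.964 -0.012
outer loop
vertex 0.146 0.989 -0.871
vertex 0.831 1.185 -0.322
vertex 1.315 1.291 -2.44
endloop
endfacet
facet normal 0.591 0.153 -0.792
outer loop
vertex 2.001 1.487 -1.891
vertex 2.474 -0.229 -1.869
vertex 1.315 1.291 -2.44
endloop
endfacet
facet normal -0.265 0.964 -0.012
outer loop
vertex 1.315 1.291 -2.44
vertex 0.831 1.185 -0.322
vertex 2.001 1.487 -1.891
endloop
endfacet
facet normal 0.762 0.218 0.610
outer loop
vertex 2.001 1.487 -1.891
vertex 1.305 -0.531 -0.3
vertex 2.474 -0.229 -1.869
endloop
endfacet
facet normal 0.762 0.218 0.610
outer loop
vertex 0.831 1.185 -0.322
vertex 1.305 -0.531 -0.3
vertex 2.001 1.487 -1.891
endloop
endfacet

endsolid


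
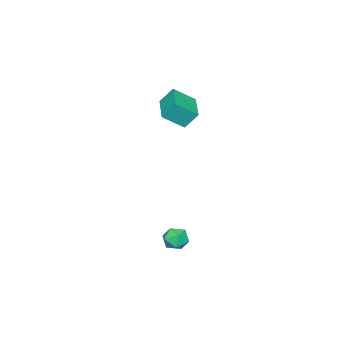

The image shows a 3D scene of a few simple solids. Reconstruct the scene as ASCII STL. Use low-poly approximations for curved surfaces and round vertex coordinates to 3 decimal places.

solid 
facet normal -0.782 -0.613 0.110
outer loop
vertex -3.584 -1.644 3.908
vertex -4.324 -0.842 3.113
vertex -3.262 -2.212 3.035
endloop
endfacet
facet normal 0.548 -0.594 0.589
outer loop
vertex -1.916 -1.158 2.847
vertex -3.584 -1.644 3.908
vertex -3.262 -2.212 3.035
endloop
endfacet
facet normal -0.782 -0.613 0.110
outer loop
vertex -3.262 -2.212 3.035
vertex -4.324 -0.842 3.113
vertex -4.002 -1.41 2.241
endloop
endfacet
facet normal 0.296 -0.520 -0.801
outer loop
vertex -4.002 -1.41 2.241
vertex -1.916 -1.158 2.847
vertex -3.262 -2.212 3.035
endloop
endfacet
facet normal -0.296 0.521 0.801
outer loop
vertex -3.584 -1.644 3.908
vertex -2.978 0.212 2.925
vertex -4.324 -0.842 3.113
endloop
endfacet
facet normal 0.548 -0.594 0.589
outer loop
vertex -2.238 -0.59 3.719
vertex -3.584 -1.644 3.908
vertex -1.916 -1.158 2.847
endloop
endfacet
facet normal -0.295 0.521 0.801
outer loop
vertex -2.238 -0.59 3.719
vertex -2.978 0.212 2.925
vertex -3.584 -1.644 3.908
endloop
endfacet
facet normal -0.548 0.594 -0.589
outer loop
vertex -4.324 -0.842 3.113
vertex -2.978 0.212 2.925
vertex -4.002 -1.41 2.241
endloop
endfacet
facet normal 0.296 -0.521 -0.801
outer loop
vertex -2.656 -0.356 2.052
vertex -1.916 -1.158 2.847
vertex -4.002 -1.41 2.241
endloop
endfacet
facet normal -0.548 0.594 -0.589
outer loop
vertex -4.002 -1.41 2.241
vertex -2.978 0.212 2.925
vertex -2.656 -0.356 2.052
endloop
endfacet
facet normal 0.783 0.613 -0.110
outer loop
vertex -2.656 -0.356 2.052
vertex -2.238 -0.59 3.719
vertex -1.916 -1.158 2.847
endloop
endfacet
facet normal 0.782 0.613 -0.110
outer loop
vertex -2.978 0.212 2.925
vertex -2.238 -0.59 3.719
vertex -2.656 -0.356 2.052
endloop
endfacet
facet normal -0.692 0.704 0.159
outer loop
vertex 0.529 2.022 -3.417
vertex 0.016 1.56 -3.605
vertex 0.222 1.608 -2.921
endloop
endfacet
facet normal -0.130 0.799 0.587
outer loop
vertex 0.529 2.022 -3.417
vertex 0.222 1.608 -2.921
vertex 0.929 1.715 -2.91
endloop
endfacet
facet normal 0.449 0.876 0.177
outer loop
vertex 0.529 2.022 -3.417
vertex 0.929 1.715 -2.91
vertex 1.16 1.733 -3.586
endloop
endfacet
facet normal 0.244 0.828 -0.505
outer loop
vertex 0.529 2.022 -3.417
vertex 1.16 1.733 -3.586
vertex 0.596 1.637 -4.016
endloop
endfacet
facet normal -0.461 0.722 -0.516
outer loop
vertex 0.529 2.022 -3.417
vertex 0.596 1.637 -4.016
vertex 0.016 1.56 -3.605
endloop
endfacet
facet normal -0.047 0.208 0.977
outer loop
vertex 0.929 1.715 -2.91
vertex 0.222 1.608 -2.921
vertex 0.664 1.063 -2.784
endloop
endfacet
facet normal -0.957 0.052 0.285
outer loop
vertex 0.222 1.608 -2.921
vertex 0.016 1.56 -3.605
vertex 0.1 0.967 -3.214
endloop
endfacet
facet normal -0.583 0.081 -0.808
outer loop
vertex 0.016 1.56 -3.605
vertex 0.596 1.637 -4.016
vertex 0.331 0.985 -3.89
endloop
endfacet
facet normal 0.559 0.255 -0.789
outer loop
vertex 0.596 1.637 -4.016
vertex 1.16 1.733 -3.586
vertex 1.038 1.092 -3.879
endloop
endfacet
facet normal 0.890 0.332 0.313
outer loop
vertex 1.16 1.733 -3.586
vertex 0.929 1.715 -2.91
vertex 1.244 1.14 -3.195
endloop
endfacet
facet normal -0.244 -0.828 0.505
outer loop
vertex 0.731 0.678 -3.383
vertex 0.664 1.063 -2.784
vertex 0.1 0.967 -3.214
endloop
endfacet
facet normal -0.449 -0.876 -0.177
outer loop
vertex 0.731 0.678 -3.383
vertex 0.1 0.967 -3.214
vertex 0.331 0.985 -3.89
endloop
endfacet
facet normal 0.130 -0.799 -0.587
outer loop
vertex 0.731 0.678 -3.383
vertex 0.331 0.985 -3.89
vertex 1.038 1.092 -3.879
endloop
endfacet
facet normal 0.692 -0.704 -0.159
outer loop
vertex 0.731 0.678 -3.383
vertex 1.038 1.092 -3.879
vertex 1.244 1.14 -3.195
endloop
endfacet
facet normal 0.461 -0.722 0.516
outer loop
vertex 0.731 0.678 -3.383
vertex 1.244 1.14 -3.195
vertex 0.664 1.063 -2.784
endloop
endfacet
facet normal -0.559 -0.255 0.789
outer loop
vertex 0.1 0.967 -3.214
vertex 0.664 1.063 -2.784
vertex 0.222 1.608 -2.921
endloop
endfacet
facet normal -0.890 -0.332 -0.313
outer loop
vertex 0.331 0.985 -3.89
vertex 0.1 0.967 -3.214
vertex 0.016 1.56 -3.605
endloop
endfacet
facet normal 0.047 -0.208 -0.977
outer loop
vertex 1.038 1.092 -3.879
vertex 0.331 0.985 -3.89
vertex 0.596 1.637 -4.016
endloop
endfacet
facet normal 0.957 -0.052 -0.285
outer loop
vertex 1.244 1.14 -3.195
vertex 1.038 1.092 -3.879
vertex 1.16 1.733 -3.586
endloop
endfacet
facet normal 0.583 -0.081 0.808
outer loop
vertex 0.664 1.063 -2.784
vertex 1.244 1.14 -3.195
vertex 0.929 1.715 -2.91
endloop
endfacet

endsolid


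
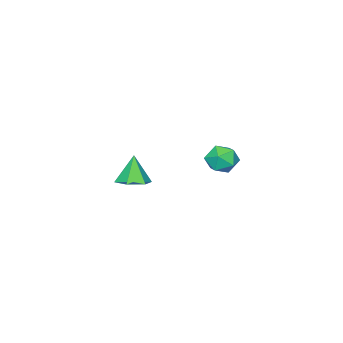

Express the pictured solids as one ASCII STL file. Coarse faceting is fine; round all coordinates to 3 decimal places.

solid 
facet normal 0.260 0.186 -0.948
outer loop
vertex 2.84 -2.628 -0.865
vertex 2.064 -2.914 -1.134
vertex 2.174 -2.073 -0.939
endloop
endfacet
facet normal 0.418 0.594 0.688
outer loop
vertex 2.84 -2.628 -0.865
vertex 2.174 -2.073 -0.939
vertex 1.656 -3.206 0.354
endloop
endfacet
facet normal 0.259 0.186 -0.948
outer loop
vertex 2.174 -2.073 -0.939
vertex 2.064 -2.914 -1.134
vertex 1.397 -2.359 -1.207
endloop
endfacet
facet normal -0.444 0.754 0.483
outer loop
vertex 2.174 -2.073 -0.939
vertex 1.397 -2.359 -1.207
vertex 1.656 -3.206 0.354
endloop
endfacet
facet normal 0.259 0.187 -0.948
outer loop
vertex 1.397 -2.359 -1.207
vertex 2.064 -2.914 -1.134
vertex 1.287 -3.2 -1.403
endloop
endfacet
facet normal -0.975 0.080 0.205
outer loop
vertex 1.397 -2.359 -1.207
vertex 1.287 -3.2 -1.403
vertex 1.656 -3.206 0.354
endloop
endfacet
facet normal 0.260 0.186 -0.948
outer loop
vertex 1.287 -3.2 -1.403
vertex 2.064 -2.914 -1.134
vertex 1.954 -3.755 -1.329
endloop
endfacet
facet normal -0.643 -0.755 0.132
outer loop
vertex 1.287 -3.2 -1.403
vertex 1.954 -3.755 -1.329
vertex 1.656 -3.206 0.354
endloop
endfacet
facet normal 0.260 0.186 -0.948
outer loop
vertex 1.954 -3.755 -1.329
vertex 2.064 -2.914 -1.134
vertex 2.73 -3.469 -1.06
endloop
endfacet
facet normal 0.220 -0.915 0.338
outer loop
vertex 1.954 -3.755 -1.329
vertex 2.73 -3.469 -1.06
vertex 1.656 -3.206 0.354
endloop
endfacet
facet normal 0.260 0.186 -0.948
outer loop
vertex 2.73 -3.469 -1.06
vertex 2.064 -2.914 -1.134
vertex 2.84 -2.628 -0.865
endloop
endfacet
facet normal 0.751 -0.241 0.615
outer loop
vertex 2.73 -3.469 -1.06
vertex 2.84 -2.628 -0.865
vertex 1.656 -3.206 0.354
endloop
endfacet
facet normal 0.294 0.780 0.552
outer loop
vertex 3.074 3.695 2.653
vertex 2.662 3.381 3.316
vertex 3.465 3.172 3.183
endloop
endfacet
facet normal 0.776 0.629 0.048
outer loop
vertex 3.074 3.695 2.653
vertex 3.465 3.172 3.183
vertex 3.58 3.093 2.354
endloop
endfacet
facet normal 0.452 0.672 -0.587
outer loop
vertex 3.074 3.695 2.653
vertex 3.58 3.093 2.354
vertex 2.847 3.254 1.974
endloop
endfacet
facet normal -0.230 0.849 -0.475
outer loop
vertex 3.074 3.695 2.653
vertex 2.847 3.254 1.974
vertex 2.279 3.432 2.568
endloop
endfacet
facet normal -0.328 0.916 0.230
outer loop
vertex 3.074 3.695 2.653
vertex 2.279 3.432 2.568
vertex 2.662 3.381 3.316
endloop
endfacet
facet normal 0.989 -0.044 0.141
outer loop
vertex 3.58 3.093 2.354
vertex 3.465 3.172 3.183
vertex 3.481 2.408 2.832
endloop
endfacet
facet normal 0.210 0.199 0.957
outer loop
vertex 3.465 3.172 3.183
vertex 2.662 3.381 3.316
vertex 2.913 2.586 3.426
endloop
endfacet
facet normal -0.796 0.419 0.436
outer loop
vertex 2.662 3.381 3.316
vertex 2.279 3.432 2.568
vertex 2.18 2.747 3.046
endloop
endfacet
facet normal -0.639 0.310 -0.704
outer loop
vertex 2.279 3.432 2.568
vertex 2.847 3.254 1.974
vertex 2.295 2.668 2.217
endloop
endfacet
facet normal 0.464 0.024 -0.885
outer loop
vertex 2.847 3.254 1.974
vertex 3.58 3.093 2.354
vertex 3.098 2.459 2.084
endloop
endfacet
facet normal 0.230 -0.849 0.475
outer loop
vertex 2.686 2.145 2.747
vertex 3.481 2.408 2.832
vertex 2.913 2.586 3.426
endloop
endfacet
facet normal -0.452 -0.672 0.587
outer loop
vertex 2.686 2.145 2.747
vertex 2.913 2.586 3.426
vertex 2.18 2.747 3.046
endloop
endfacet
facet normal -0.776 -0.629 -0.048
outer loop
vertex 2.686 2.145 2.747
vertex 2.18 2.747 3.046
vertex 2.295 2.668 2.217
endloop
endfacet
facet normal -0.294 -0.780 -0.552
outer loop
vertex 2.686 2.145 2.747
vertex 2.295 2.668 2.217
vertex 3.098 2.459 2.084
endloop
endfacet
facet normal 0.328 -0.916 -0.230
outer loop
vertex 2.686 2.145 2.747
vertex 3.098 2.459 2.084
vertex 3.481 2.408 2.832
endloop
endfacet
facet normal 0.639 -0.310 0.704
outer loop
vertex 2.913 2.586 3.426
vertex 3.481 2.408 2.832
vertex 3.465 3.172 3.183
endloop
endfacet
facet normal -0.464 -0.024 0.885
outer loop
vertex 2.18 2.747 3.046
vertex 2.913 2.586 3.426
vertex 2.662 3.381 3.316
endloop
endfacet
facet normal -0.989 0.044 -0.141
outer loop
vertex 2.295 2.668 2.217
vertex 2.18 2.747 3.046
vertex 2.279 3.432 2.568
endloop
endfacet
facet normal -0.210 -0.199 -0.957
outer loop
vertex 3.098 2.459 2.084
vertex 2.295 2.668 2.217
vertex 2.847 3.254 1.974
endloop
endfacet
facet normal 0.796 -0.419 -0.436
outer loop
vertex 3.481 2.408 2.832
vertex 3.098 2.459 2.084
vertex 3.58 3.093 2.354
endloop
endfacet

endsolid


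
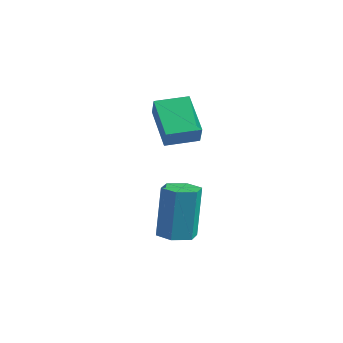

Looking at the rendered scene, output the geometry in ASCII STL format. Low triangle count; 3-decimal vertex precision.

solid 
facet normal 0.075 -0.204 -0.976
outer loop
vertex -1.835 -3.174 -3.324
vertex -2.248 -3.781 -3.229
vertex -2.571 -3.135 -3.389
endloop
endfacet
facet normal 0.069 0.978 -0.199
outer loop
vertex -1.835 -3.174 -3.324
vertex -2.571 -3.135 -3.389
vertex -2.0 -2.732 -1.205
endloop
endfacet
facet normal 0.070 0.978 -0.199
outer loop
vertex -2.0 -2.732 -1.205
vertex -2.571 -3.135 -3.389
vertex -2.736 -2.693 -1.271
endloop
endfacet
facet normal -0.077 0.203 0.976
outer loop
vertex -2.0 -2.732 -1.205
vertex -2.736 -2.693 -1.271
vertex -2.412 -3.339 -1.111
endloop
endfacet
facet normal 0.075 -0.204 -0.976
outer loop
vertex -2.571 -3.135 -3.389
vertex -2.248 -3.781 -3.229
vertex -2.984 -3.742 -3.294
endloop
endfacet
facet normal -0.826 0.535 -0.176
outer loop
vertex -2.571 -3.135 -3.389
vertex -2.984 -3.742 -3.294
vertex -2.736 -2.693 -1.271
endloop
endfacet
facet normal -0.827 0.534 -0.175
outer loop
vertex -2.736 -2.693 -1.271
vertex -2.984 -3.742 -3.294
vertex -3.148 -3.3 -1.176
endloop
endfacet
facet normal -0.075 0.204 0.976
outer loop
vertex -2.736 -2.693 -1.271
vertex -3.148 -3.3 -1.176
vertex -2.412 -3.339 -1.111
endloop
endfacet
facet normal 0.076 -0.202 -0.976
outer loop
vertex -2.984 -3.742 -3.294
vertex -2.248 -3.781 -3.229
vertex -2.66 -4.388 -3.135
endloop
endfacet
facet normal -0.896 -0.444 0.023
outer loop
vertex -2.984 -3.742 -3.294
vertex -2.66 -4.388 -3.135
vertex -3.148 -3.3 -1.176
endloop
endfacet
facet normal -0.896 -0.443 0.023
outer loop
vertex -3.148 -3.3 -1.176
vertex -2.66 -4.388 -3.135
vertex -2.825 -3.946 -1.016
endloop
endfacet
facet normal -0.075 0.204 0.976
outer loop
vertex -3.148 -3.3 -1.176
vertex -2.825 -3.946 -1.016
vertex -2.412 -3.339 -1.111
endloop
endfacet
facet normal 0.077 -0.203 -0.976
outer loop
vertex -2.66 -4.388 -3.135
vertex -2.248 -3.781 -3.229
vertex -1.924 -4.427 -3.069
endloop
endfacet
facet normal -0.070 -0.978 0.199
outer loop
vertex -2.66 -4.388 -3.135
vertex -1.924 -4.427 -3.069
vertex -2.825 -3.946 -1.016
endloop
endfacet
facet normal -0.069 -0.978 0.199
outer loop
vertex -2.825 -3.946 -1.016
vertex -1.924 -4.427 -3.069
vertex -2.089 -3.985 -0.951
endloop
endfacet
facet normal -0.075 0.204 0.976
outer loop
vertex -2.825 -3.946 -1.016
vertex -2.089 -3.985 -0.951
vertex -2.412 -3.339 -1.111
endloop
endfacet
facet normal 0.075 -0.204 -0.976
outer loop
vertex -1.924 -4.427 -3.069
vertex -2.248 -3.781 -3.229
vertex -1.512 -3.82 -3.164
endloop
endfacet
facet normal 0.827 -0.534 0.176
outer loop
vertex -1.924 -4.427 -3.069
vertex -1.512 -3.82 -3.164
vertex -2.089 -3.985 -0.951
endloop
endfacet
facet normal 0.826 -0.535 0.176
outer loop
vertex -2.089 -3.985 -0.951
vertex -1.512 -3.82 -3.164
vertex -1.676 -3.378 -1.046
endloop
endfacet
facet normal -0.075 0.204 0.976
outer loop
vertex -2.089 -3.985 -0.951
vertex -1.676 -3.378 -1.046
vertex -2.412 -3.339 -1.111
endloop
endfacet
facet normal 0.075 -0.204 -0.976
outer loop
vertex -1.512 -3.82 -3.164
vertex -2.248 -3.781 -3.229
vertex -1.835 -3.174 -3.324
endloop
endfacet
facet normal 0.896 0.443 -0.023
outer loop
vertex -1.512 -3.82 -3.164
vertex -1.835 -3.174 -3.324
vertex -1.676 -3.378 -1.046
endloop
endfacet
facet normal 0.896 0.444 -0.023
outer loop
vertex -1.676 -3.378 -1.046
vertex -1.835 -3.174 -3.324
vertex -2.0 -2.732 -1.205
endloop
endfacet
facet normal -0.076 0.202 0.976
outer loop
vertex -1.676 -3.378 -1.046
vertex -2.0 -2.732 -1.205
vertex -2.412 -3.339 -1.111
endloop
endfacet
facet normal -0.406 0.343 -0.847
outer loop
vertex -4.573 -2.491 1.59
vertex -3.856 -1.422 1.679
vertex -3.281 -3.279 0.653
endloop
endfacet
facet normal -0.556 -0.828 -0.070
outer loop
vertex -2.904 -3.598 1.441
vertex -4.573 -2.491 1.59
vertex -3.281 -3.279 0.653
endloop
endfacet
facet normal -0.406 0.343 -0.847
outer loop
vertex -3.281 -3.279 0.653
vertex -3.856 -1.422 1.679
vertex -2.564 -2.21 0.742
endloop
endfacet
facet normal 0.726 -0.443 -0.526
outer loop
vertex -2.564 -2.21 0.742
vertex -2.904 -3.598 1.441
vertex -3.281 -3.279 0.653
endloop
endfacet
facet normal -0.726 0.443 0.526
outer loop
vertex -4.573 -2.491 1.59
vertex -3.479 -1.741 2.467
vertex -3.856 -1.422 1.679
endloop
endfacet
facet normal -0.556 -0.828 -0.070
outer loop
vertex -4.196 -2.81 2.378
vertex -4.573 -2.491 1.59
vertex -2.904 -3.598 1.441
endloop
endfacet
facet normal -0.726 0.443 0.526
outer loop
vertex -4.196 -2.81 2.378
vertex -3.479 -1.741 2.467
vertex -4.573 -2.491 1.59
endloop
endfacet
facet normal 0.556 0.828 0.070
outer loop
vertex -3.856 -1.422 1.679
vertex -3.479 -1.741 2.467
vertex -2.564 -2.21 0.742
endloop
endfacet
facet normal 0.726 -0.443 -0.526
outer loop
vertex -2.187 -2.529 1.53
vertex -2.904 -3.598 1.441
vertex -2.564 -2.21 0.742
endloop
endfacet
facet normal 0.556 0.828 0.070
outer loop
vertex -2.564 -2.21 0.742
vertex -3.479 -1.741 2.467
vertex -2.187 -2.529 1.53
endloop
endfacet
facet normal 0.406 -0.343 0.847
outer loop
vertex -2.187 -2.529 1.53
vertex -4.196 -2.81 2.378
vertex -2.904 -3.598 1.441
endloop
endfacet
facet normal 0.406 -0.343 0.847
outer loop
vertex -3.479 -1.741 2.467
vertex -4.196 -2.81 2.378
vertex -2.187 -2.529 1.53
endloop
endfacet

endsolid


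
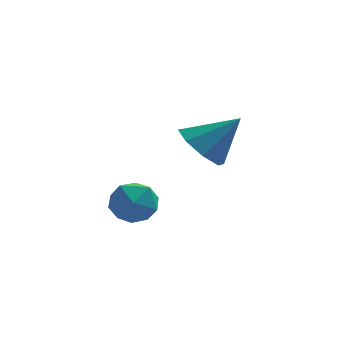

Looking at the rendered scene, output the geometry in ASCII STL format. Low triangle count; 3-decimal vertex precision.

solid 
facet normal -0.719 -0.042 -0.694
outer loop
vertex 0.935 0.655 -3.158
vertex 0.464 1.404 -2.716
vertex 1.152 1.33 -3.424
endloop
endfacet
facet normal 0.902 -0.375 -0.215
outer loop
vertex 0.935 0.655 -3.158
vertex 1.152 1.33 -3.424
vertex 1.656 1.476 -1.564
endloop
endfacet
facet normal -0.719 -0.043 -0.694
outer loop
vertex 1.152 1.33 -3.424
vertex 0.464 1.404 -2.716
vertex 0.965 2.05 -3.275
endloop
endfacet
facet normal 0.916 0.294 -0.271
outer loop
vertex 1.152 1.33 -3.424
vertex 0.965 2.05 -3.275
vertex 1.656 1.476 -1.564
endloop
endfacet
facet normal -0.718 -0.044 -0.694
outer loop
vertex 0.965 2.05 -3.275
vertex 0.464 1.404 -2.716
vertex 0.484 2.391 -2.799
endloop
endfacet
facet normal 0.597 0.802 0.028
outer loop
vertex 0.965 2.05 -3.275
vertex 0.484 2.391 -2.799
vertex 1.656 1.476 -1.564
endloop
endfacet
facet normal -0.719 -0.044 -0.694
outer loop
vertex 0.484 2.391 -2.799
vertex 0.464 1.404 -2.716
vertex -0.008 2.154 -2.274
endloop
endfacet
facet normal 0.131 0.852 0.507
outer loop
vertex 0.484 2.391 -2.799
vertex -0.008 2.154 -2.274
vertex 1.656 1.476 -1.564
endloop
endfacet
facet normal -0.718 -0.043 -0.694
outer loop
vertex -0.008 2.154 -2.274
vertex 0.464 1.404 -2.716
vertex -0.225 1.478 -2.008
endloop
endfacet
facet normal -0.209 0.415 0.885
outer loop
vertex -0.008 2.154 -2.274
vertex -0.225 1.478 -2.008
vertex 1.656 1.476 -1.564
endloop
endfacet
facet normal -0.718 -0.043 -0.694
outer loop
vertex -0.225 1.478 -2.008
vertex 0.464 1.404 -2.716
vertex -0.038 0.759 -2.157
endloop
endfacet
facet normal -0.223 -0.253 0.942
outer loop
vertex -0.225 1.478 -2.008
vertex -0.038 0.759 -2.157
vertex 1.656 1.476 -1.564
endloop
endfacet
facet normal -0.718 -0.043 -0.695
outer loop
vertex -0.038 0.759 -2.157
vertex 0.464 1.404 -2.716
vertex 0.443 0.418 -2.633
endloop
endfacet
facet normal 0.097 -0.760 0.642
outer loop
vertex -0.038 0.759 -2.157
vertex 0.443 0.418 -2.633
vertex 1.656 1.476 -1.564
endloop
endfacet
facet normal -0.719 -0.043 -0.693
outer loop
vertex 0.443 0.418 -2.633
vertex 0.464 1.404 -2.716
vertex 0.935 0.655 -3.158
endloop
endfacet
facet normal 0.563 -0.810 0.162
outer loop
vertex 0.443 0.418 -2.633
vertex 0.935 0.655 -3.158
vertex 1.656 1.476 -1.564
endloop
endfacet
facet normal -0.493 0.580 0.649
outer loop
vertex -2.317 -1.337 -3.331
vertex -2.059 -1.835 -2.69
vertex -1.586 -1.168 -2.927
endloop
endfacet
facet normal -0.269 0.959 0.086
outer loop
vertex -2.317 -1.337 -3.331
vertex -1.586 -1.168 -2.927
vertex -1.628 -1.104 -3.776
endloop
endfacet
facet normal -0.550 0.668 -0.502
outer loop
vertex -2.317 -1.337 -3.331
vertex -1.628 -1.104 -3.776
vertex -2.128 -1.731 -4.062
endloop
endfacet
facet normal -0.947 0.108 -0.303
outer loop
vertex -2.317 -1.337 -3.331
vertex -2.128 -1.731 -4.062
vertex -2.394 -2.183 -3.391
endloop
endfacet
facet normal -0.911 0.054 0.409
outer loop
vertex -2.317 -1.337 -3.331
vertex -2.394 -2.183 -3.391
vertex -2.059 -1.835 -2.69
endloop
endfacet
facet normal 0.440 0.897 0.046
outer loop
vertex -1.628 -1.104 -3.776
vertex -1.586 -1.168 -2.927
vertex -0.946 -1.457 -3.409
endloop
endfacet
facet normal 0.079 0.284 0.956
outer loop
vertex -1.586 -1.168 -2.927
vertex -2.059 -1.835 -2.69
vertex -1.212 -1.909 -2.738
endloop
endfacet
facet normal -0.598 -0.566 0.567
outer loop
vertex -2.059 -1.835 -2.69
vertex -2.394 -2.183 -3.391
vertex -1.712 -2.536 -3.024
endloop
endfacet
facet normal -0.656 -0.480 -0.583
outer loop
vertex -2.394 -2.183 -3.391
vertex -2.128 -1.731 -4.062
vertex -1.754 -2.472 -3.873
endloop
endfacet
facet normal -0.014 0.424 -0.905
outer loop
vertex -2.128 -1.731 -4.062
vertex -1.628 -1.104 -3.776
vertex -1.281 -1.805 -4.11
endloop
endfacet
facet normal 0.947 -0.108 0.303
outer loop
vertex -1.023 -2.303 -3.469
vertex -0.946 -1.457 -3.409
vertex -1.212 -1.909 -2.738
endloop
endfacet
facet normal 0.550 -0.668 0.502
outer loop
vertex -1.023 -2.303 -3.469
vertex -1.212 -1.909 -2.738
vertex -1.712 -2.536 -3.024
endloop
endfacet
facet normal 0.269 -0.959 -0.086
outer loop
vertex -1.023 -2.303 -3.469
vertex -1.712 -2.536 -3.024
vertex -1.754 -2.472 -3.873
endloop
endfacet
facet normal 0.493 -0.580 -0.649
outer loop
vertex -1.023 -2.303 -3.469
vertex -1.754 -2.472 -3.873
vertex -1.281 -1.805 -4.11
endloop
endfacet
facet normal 0.911 -0.054 -0.409
outer loop
vertex -1.023 -2.303 -3.469
vertex -1.281 -1.805 -4.11
vertex -0.946 -1.457 -3.409
endloop
endfacet
facet normal 0.656 0.480 0.583
outer loop
vertex -1.212 -1.909 -2.738
vertex -0.946 -1.457 -3.409
vertex -1.586 -1.168 -2.927
endloop
endfacet
facet normal 0.014 -0.424 0.905
outer loop
vertex -1.712 -2.536 -3.024
vertex -1.212 -1.909 -2.738
vertex -2.059 -1.835 -2.69
endloop
endfacet
facet normal -0.440 -0.897 -0.046
outer loop
vertex -1.754 -2.472 -3.873
vertex -1.712 -2.536 -3.024
vertex -2.394 -2.183 -3.391
endloop
endfacet
facet normal -0.079 -0.284 -0.956
outer loop
vertex -1.281 -1.805 -4.11
vertex -1.754 -2.472 -3.873
vertex -2.128 -1.731 -4.062
endloop
endfacet
facet normal 0.598 0.566 -0.567
outer loop
vertex -0.946 -1.457 -3.409
vertex -1.281 -1.805 -4.11
vertex -1.628 -1.104 -3.776
endloop
endfacet

endsolid


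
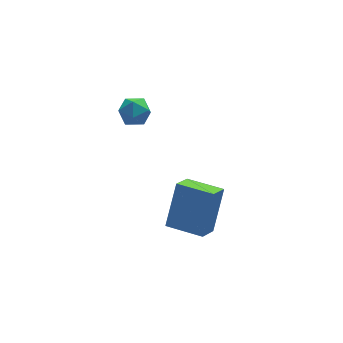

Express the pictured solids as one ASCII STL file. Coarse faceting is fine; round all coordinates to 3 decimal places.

solid 
facet normal -0.179 0.972 -0.152
outer loop
vertex -0.152 -0.904 0.548
vertex -0.868 -1.049 0.465
vertex -0.599 -0.895 1.132
endloop
endfacet
facet normal 0.382 0.881 0.279
outer loop
vertex -0.152 -0.904 0.548
vertex -0.599 -0.895 1.132
vertex 0.068 -1.201 1.185
endloop
endfacet
facet normal 0.868 0.492 -0.070
outer loop
vertex -0.152 -0.904 0.548
vertex 0.068 -1.201 1.185
vertex 0.211 -1.544 0.55
endloop
endfacet
facet normal 0.607 0.342 -0.717
outer loop
vertex -0.152 -0.904 0.548
vertex 0.211 -1.544 0.55
vertex -0.367 -1.451 0.105
endloop
endfacet
facet normal -0.040 0.638 -0.769
outer loop
vertex -0.152 -0.904 0.548
vertex -0.367 -1.451 0.105
vertex -0.868 -1.049 0.465
endloop
endfacet
facet normal 0.165 0.507 0.846
outer loop
vertex 0.068 -1.201 1.185
vertex -0.599 -0.895 1.132
vertex -0.513 -1.529 1.495
endloop
endfacet
facet normal -0.743 0.653 0.149
outer loop
vertex -0.599 -0.895 1.132
vertex -0.868 -1.049 0.465
vertex -1.091 -1.436 1.05
endloop
endfacet
facet normal -0.517 0.115 -0.848
outer loop
vertex -0.868 -1.049 0.465
vertex -0.367 -1.451 0.105
vertex -0.948 -1.779 0.415
endloop
endfacet
facet normal 0.530 -0.366 -0.765
outer loop
vertex -0.367 -1.451 0.105
vertex 0.211 -1.544 0.55
vertex -0.281 -2.085 0.468
endloop
endfacet
facet normal 0.952 -0.124 0.281
outer loop
vertex 0.211 -1.544 0.55
vertex 0.068 -1.201 1.185
vertex -0.012 -1.931 1.135
endloop
endfacet
facet normal -0.607 -0.342 0.717
outer loop
vertex -0.728 -2.076 1.052
vertex -0.513 -1.529 1.495
vertex -1.091 -1.436 1.05
endloop
endfacet
facet normal -0.868 -0.492 0.070
outer loop
vertex -0.728 -2.076 1.052
vertex -1.091 -1.436 1.05
vertex -0.948 -1.779 0.415
endloop
endfacet
facet normal -0.382 -0.881 -0.279
outer loop
vertex -0.728 -2.076 1.052
vertex -0.948 -1.779 0.415
vertex -0.281 -2.085 0.468
endloop
endfacet
facet normal 0.179 -0.972 0.152
outer loop
vertex -0.728 -2.076 1.052
vertex -0.281 -2.085 0.468
vertex -0.012 -1.931 1.135
endloop
endfacet
facet normal 0.040 -0.638 0.769
outer loop
vertex -0.728 -2.076 1.052
vertex -0.012 -1.931 1.135
vertex -0.513 -1.529 1.495
endloop
endfacet
facet normal -0.530 0.366 0.765
outer loop
vertex -1.091 -1.436 1.05
vertex -0.513 -1.529 1.495
vertex -0.599 -0.895 1.132
endloop
endfacet
facet normal -0.952 0.124 -0.281
outer loop
vertex -0.948 -1.779 0.415
vertex -1.091 -1.436 1.05
vertex -0.868 -1.049 0.465
endloop
endfacet
facet normal -0.165 -0.507 -0.846
outer loop
vertex -0.281 -2.085 0.468
vertex -0.948 -1.779 0.415
vertex -0.367 -1.451 0.105
endloop
endfacet
facet normal 0.743 -0.653 -0.149
outer loop
vertex -0.012 -1.931 1.135
vertex -0.281 -2.085 0.468
vertex 0.211 -1.544 0.55
endloop
endfacet
facet normal 0.517 -0.115 0.848
outer loop
vertex -0.513 -1.529 1.495
vertex -0.012 -1.931 1.135
vertex 0.068 -1.201 1.185
endloop
endfacet
facet normal -0.626 -0.562 0.540
outer loop
vertex 1.706 -4.41 -2.679
vertex 0.611 -3.23 -2.722
vertex 0.922 -5.202 -4.411
endloop
endfacet
facet normal 0.680 -0.732 0.027
outer loop
vertex 1.649 -4.55 -5.038
vertex 1.706 -4.41 -2.679
vertex 0.922 -5.202 -4.411
endloop
endfacet
facet normal -0.626 -0.562 0.540
outer loop
vertex 0.922 -5.202 -4.411
vertex 0.611 -3.23 -2.722
vertex -0.173 -4.022 -4.454
endloop
endfacet
facet normal -0.381 -0.384 -0.841
outer loop
vertex -0.173 -4.022 -4.454
vertex 1.649 -4.55 -5.038
vertex 0.922 -5.202 -4.411
endloop
endfacet
facet normal 0.381 0.384 0.841
outer loop
vertex 1.706 -4.41 -2.679
vertex 1.338 -2.578 -3.349
vertex 0.611 -3.23 -2.722
endloop
endfacet
facet normal 0.680 -0.732 0.027
outer loop
vertex 2.433 -3.758 -3.306
vertex 1.706 -4.41 -2.679
vertex 1.649 -4.55 -5.038
endloop
endfacet
facet normal 0.381 0.384 0.841
outer loop
vertex 2.433 -3.758 -3.306
vertex 1.338 -2.578 -3.349
vertex 1.706 -4.41 -2.679
endloop
endfacet
facet normal -0.680 0.732 -0.027
outer loop
vertex 0.611 -3.23 -2.722
vertex 1.338 -2.578 -3.349
vertex -0.173 -4.022 -4.454
endloop
endfacet
facet normal -0.381 -0.384 -0.841
outer loop
vertex 0.554 -3.37 -5.081
vertex 1.649 -4.55 -5.038
vertex -0.173 -4.022 -4.454
endloop
endfacet
facet normal -0.680 0.732 -0.027
outer loop
vertex -0.173 -4.022 -4.454
vertex 1.338 -2.578 -3.349
vertex 0.554 -3.37 -5.081
endloop
endfacet
facet normal 0.626 0.562 -0.540
outer loop
vertex 0.554 -3.37 -5.081
vertex 2.433 -3.758 -3.306
vertex 1.649 -4.55 -5.038
endloop
endfacet
facet normal 0.626 0.562 -0.540
outer loop
vertex 1.338 -2.578 -3.349
vertex 2.433 -3.758 -3.306
vertex 0.554 -3.37 -5.081
endloop
endfacet

endsolid


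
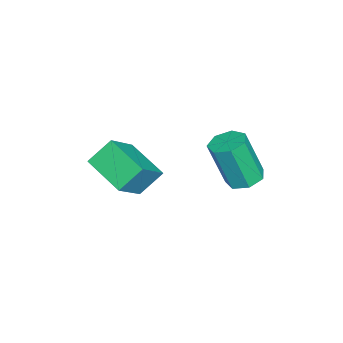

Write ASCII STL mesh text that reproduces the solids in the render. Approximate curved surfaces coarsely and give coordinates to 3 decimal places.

solid 
facet normal -0.029 0.334 -0.942
outer loop
vertex 1.336 2.544 -2.806
vertex 0.765 2.311 -2.871
vertex 0.932 2.875 -2.676
endloop
endfacet
facet normal 0.660 0.714 0.233
outer loop
vertex 1.336 2.544 -2.806
vertex 0.932 2.875 -2.676
vertex 1.385 1.983 -1.224
endloop
endfacet
facet normal 0.661 0.714 0.232
outer loop
vertex 1.385 1.983 -1.224
vertex 0.932 2.875 -2.676
vertex 0.982 2.314 -1.094
endloop
endfacet
facet normal 0.030 -0.334 0.942
outer loop
vertex 1.385 1.983 -1.224
vertex 0.982 2.314 -1.094
vertex 0.815 1.749 -1.289
endloop
endfacet
facet normal -0.029 0.334 -0.942
outer loop
vertex 0.932 2.875 -2.676
vertex 0.765 2.311 -2.871
vertex 0.403 2.781 -2.693
endloop
endfacet
facet normal -0.175 0.926 0.334
outer loop
vertex 0.932 2.875 -2.676
vertex 0.403 2.781 -2.693
vertex 0.982 2.314 -1.094
endloop
endfacet
facet normal -0.175 0.926 0.334
outer loop
vertex 0.982 2.314 -1.094
vertex 0.403 2.781 -2.693
vertex 0.452 2.22 -1.111
endloop
endfacet
facet normal 0.029 -0.334 0.942
outer loop
vertex 0.982 2.314 -1.094
vertex 0.452 2.22 -1.111
vertex 0.815 1.749 -1.289
endloop
endfacet
facet normal -0.029 0.334 -0.942
outer loop
vertex 0.403 2.781 -2.693
vertex 0.765 2.311 -2.871
vertex 0.146 2.333 -2.844
endloop
endfacet
facet normal -0.878 0.442 0.184
outer loop
vertex 0.403 2.781 -2.693
vertex 0.146 2.333 -2.844
vertex 0.452 2.22 -1.111
endloop
endfacet
facet normal -0.879 0.441 0.184
outer loop
vertex 0.452 2.22 -1.111
vertex 0.146 2.333 -2.844
vertex 0.196 1.772 -1.261
endloop
endfacet
facet normal 0.030 -0.333 0.942
outer loop
vertex 0.452 2.22 -1.111
vertex 0.196 1.772 -1.261
vertex 0.815 1.749 -1.289
endloop
endfacet
facet normal -0.029 0.335 -0.942
outer loop
vertex 0.146 2.333 -2.844
vertex 0.765 2.311 -2.871
vertex 0.356 1.868 -3.016
endloop
endfacet
facet normal -0.920 -0.377 -0.105
outer loop
vertex 0.146 2.333 -2.844
vertex 0.356 1.868 -3.016
vertex 0.196 1.772 -1.261
endloop
endfacet
facet normal -0.921 -0.375 -0.104
outer loop
vertex 0.196 1.772 -1.261
vertex 0.356 1.868 -3.016
vertex 0.405 1.307 -1.433
endloop
endfacet
facet normal 0.030 -0.335 0.942
outer loop
vertex 0.196 1.772 -1.261
vertex 0.405 1.307 -1.433
vertex 0.815 1.749 -1.289
endloop
endfacet
facet normal -0.028 0.334 -0.942
outer loop
vertex 0.356 1.868 -3.016
vertex 0.765 2.311 -2.871
vertex 0.874 1.736 -3.078
endloop
endfacet
facet normal -0.270 -0.910 -0.314
outer loop
vertex 0.356 1.868 -3.016
vertex 0.874 1.736 -3.078
vertex 0.405 1.307 -1.433
endloop
endfacet
facet normal -0.270 -0.910 -0.314
outer loop
vertex 0.405 1.307 -1.433
vertex 0.874 1.736 -3.078
vertex 0.923 1.175 -1.496
endloop
endfacet
facet normal 0.029 -0.334 0.942
outer loop
vertex 0.405 1.307 -1.433
vertex 0.923 1.175 -1.496
vertex 0.815 1.749 -1.289
endloop
endfacet
facet normal -0.029 0.334 -0.942
outer loop
vertex 0.874 1.736 -3.078
vertex 0.765 2.311 -2.871
vertex 1.31 2.037 -2.985
endloop
endfacet
facet normal 0.585 -0.759 -0.287
outer loop
vertex 0.874 1.736 -3.078
vertex 1.31 2.037 -2.985
vertex 0.923 1.175 -1.496
endloop
endfacet
facet normal 0.585 -0.758 -0.287
outer loop
vertex 0.923 1.175 -1.496
vertex 1.31 2.037 -2.985
vertex 1.359 1.476 -1.402
endloop
endfacet
facet normal 0.028 -0.334 0.942
outer loop
vertex 0.923 1.175 -1.496
vertex 1.359 1.476 -1.402
vertex 0.815 1.749 -1.289
endloop
endfacet
facet normal -0.029 0.334 -0.942
outer loop
vertex 1.31 2.037 -2.985
vertex 0.765 2.311 -2.871
vertex 1.336 2.544 -2.806
endloop
endfacet
facet normal 0.998 -0.036 -0.044
outer loop
vertex 1.31 2.037 -2.985
vertex 1.336 2.544 -2.806
vertex 1.359 1.476 -1.402
endloop
endfacet
facet normal 0.998 -0.036 -0.044
outer loop
vertex 1.359 1.476 -1.402
vertex 1.336 2.544 -2.806
vertex 1.385 1.983 -1.224
endloop
endfacet
facet normal 0.029 -0.332 0.943
outer loop
vertex 1.359 1.476 -1.402
vertex 1.385 1.983 -1.224
vertex 0.815 1.749 -1.289
endloop
endfacet
facet normal -0.714 0.236 -0.659
outer loop
vertex 1.026 -1.043 -1.769
vertex 1.817 0.084 -2.223
vertex 1.474 -1.638 -2.467
endloop
endfacet
facet normal -0.546 -0.778 0.313
outer loop
vertex 2.523 -1.984 -1.497
vertex 1.026 -1.043 -1.769
vertex 1.474 -1.638 -2.467
endloop
endfacet
facet normal -0.714 0.236 -0.660
outer loop
vertex 1.474 -1.638 -2.467
vertex 1.817 0.084 -2.223
vertex 2.265 -0.51 -2.92
endloop
endfacet
facet normal 0.440 -0.583 -0.683
outer loop
vertex 2.265 -0.51 -2.92
vertex 2.523 -1.984 -1.497
vertex 1.474 -1.638 -2.467
endloop
endfacet
facet normal -0.439 0.583 0.683
outer loop
vertex 1.026 -1.043 -1.769
vertex 2.866 -0.262 -1.253
vertex 1.817 0.084 -2.223
endloop
endfacet
facet normal -0.546 -0.778 0.312
outer loop
vertex 2.075 -1.39 -0.8
vertex 1.026 -1.043 -1.769
vertex 2.523 -1.984 -1.497
endloop
endfacet
facet normal -0.439 0.583 0.684
outer loop
vertex 2.075 -1.39 -0.8
vertex 2.866 -0.262 -1.253
vertex 1.026 -1.043 -1.769
endloop
endfacet
facet normal 0.545 0.778 -0.312
outer loop
vertex 1.817 0.084 -2.223
vertex 2.866 -0.262 -1.253
vertex 2.265 -0.51 -2.92
endloop
endfacet
facet normal 0.439 -0.583 -0.684
outer loop
vertex 3.314 -0.857 -1.951
vertex 2.523 -1.984 -1.497
vertex 2.265 -0.51 -2.92
endloop
endfacet
facet normal 0.546 0.777 -0.312
outer loop
vertex 2.265 -0.51 -2.92
vertex 2.866 -0.262 -1.253
vertex 3.314 -0.857 -1.951
endloop
endfacet
facet normal 0.714 -0.235 0.659
outer loop
vertex 3.314 -0.857 -1.951
vertex 2.075 -1.39 -0.8
vertex 2.523 -1.984 -1.497
endloop
endfacet
facet normal 0.714 -0.236 0.659
outer loop
vertex 2.866 -0.262 -1.253
vertex 2.075 -1.39 -0.8
vertex 3.314 -0.857 -1.951
endloop
endfacet

endsolid


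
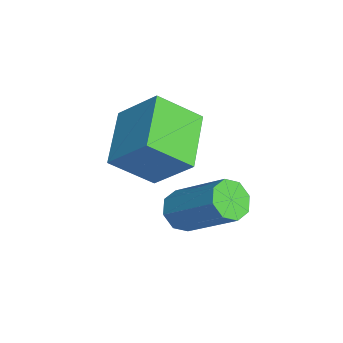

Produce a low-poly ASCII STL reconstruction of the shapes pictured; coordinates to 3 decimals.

solid 
facet normal -0.385 -0.595 -0.705
outer loop
vertex 1.045 -4.018 0.53
vertex -0.384 -3.685 1.03
vertex 0.992 -2.996 -0.303
endloop
endfacet
facet normal 0.922 -0.215 -0.323
outer loop
vertex 1.524 -2.175 0.67
vertex 1.045 -4.018 0.53
vertex 0.992 -2.996 -0.303
endloop
endfacet
facet normal -0.385 -0.595 -0.705
outer loop
vertex 0.992 -2.996 -0.303
vertex -0.384 -3.685 1.03
vertex -0.437 -2.663 0.196
endloop
endfacet
facet normal -0.040 0.774 -0.631
outer loop
vertex -0.437 -2.663 0.196
vertex 1.524 -2.175 0.67
vertex 0.992 -2.996 -0.303
endloop
endfacet
facet normal 0.040 -0.774 0.631
outer loop
vertex 1.045 -4.018 0.53
vertex 0.148 -2.864 2.003
vertex -0.384 -3.685 1.03
endloop
endfacet
facet normal 0.922 -0.215 -0.322
outer loop
vertex 1.577 -3.197 1.504
vertex 1.045 -4.018 0.53
vertex 1.524 -2.175 0.67
endloop
endfacet
facet normal 0.040 -0.775 0.631
outer loop
vertex 1.577 -3.197 1.504
vertex 0.148 -2.864 2.003
vertex 1.045 -4.018 0.53
endloop
endfacet
facet normal -0.922 0.215 0.322
outer loop
vertex -0.384 -3.685 1.03
vertex 0.148 -2.864 2.003
vertex -0.437 -2.663 0.196
endloop
endfacet
facet normal -0.040 0.775 -0.631
outer loop
vertex 0.095 -1.842 1.17
vertex 1.524 -2.175 0.67
vertex -0.437 -2.663 0.196
endloop
endfacet
facet normal -0.922 0.215 0.322
outer loop
vertex -0.437 -2.663 0.196
vertex 0.148 -2.864 2.003
vertex 0.095 -1.842 1.17
endloop
endfacet
facet normal 0.385 0.595 0.705
outer loop
vertex 0.095 -1.842 1.17
vertex 1.577 -3.197 1.504
vertex 1.524 -2.175 0.67
endloop
endfacet
facet normal 0.385 0.595 0.706
outer loop
vertex 0.148 -2.864 2.003
vertex 1.577 -3.197 1.504
vertex 0.095 -1.842 1.17
endloop
endfacet
facet normal -0.498 -0.591 -0.635
outer loop
vertex 2.27 -2.373 -0.873
vertex 1.903 -2.474 -0.491
vertex 1.957 -2.103 -0.879
endloop
endfacet
facet normal 0.424 0.474 -0.772
outer loop
vertex 2.27 -2.373 -0.873
vertex 1.957 -2.103 -0.879
vertex 3.085 -1.404 0.169
endloop
endfacet
facet normal 0.424 0.474 -0.772
outer loop
vertex 3.085 -1.404 0.169
vertex 1.957 -2.103 -0.879
vertex 2.772 -1.134 0.163
endloop
endfacet
facet normal 0.497 0.590 0.636
outer loop
vertex 3.085 -1.404 0.169
vertex 2.772 -1.134 0.163
vertex 2.717 -1.506 0.551
endloop
endfacet
facet normal -0.496 -0.592 -0.635
outer loop
vertex 1.957 -2.103 -0.879
vertex 1.903 -2.474 -0.491
vertex 1.612 -2.051 -0.658
endloop
endfacet
facet normal -0.236 0.797 -0.556
outer loop
vertex 1.957 -2.103 -0.879
vertex 1.612 -2.051 -0.658
vertex 2.772 -1.134 0.163
endloop
endfacet
facet normal -0.237 0.797 -0.555
outer loop
vertex 2.772 -1.134 0.163
vertex 1.612 -2.051 -0.658
vertex 2.427 -1.082 0.385
endloop
endfacet
facet normal 0.498 0.590 0.636
outer loop
vertex 2.772 -1.134 0.163
vertex 2.427 -1.082 0.385
vertex 2.717 -1.506 0.551
endloop
endfacet
facet normal -0.496 -0.592 -0.636
outer loop
vertex 1.612 -2.051 -0.658
vertex 1.903 -2.474 -0.491
vertex 1.437 -2.247 -0.339
endloop
endfacet
facet normal -0.757 0.653 -0.015
outer loop
vertex 1.612 -2.051 -0.658
vertex 1.437 -2.247 -0.339
vertex 2.427 -1.082 0.385
endloop
endfacet
facet normal -0.757 0.653 -0.015
outer loop
vertex 2.427 -1.082 0.385
vertex 1.437 -2.247 -0.339
vertex 2.252 -1.278 0.704
endloop
endfacet
facet normal 0.498 0.590 0.636
outer loop
vertex 2.427 -1.082 0.385
vertex 2.252 -1.278 0.704
vertex 2.717 -1.506 0.551
endloop
endfacet
facet normal -0.496 -0.592 -0.636
outer loop
vertex 1.437 -2.247 -0.339
vertex 1.903 -2.474 -0.491
vertex 1.535 -2.576 -0.109
endloop
endfacet
facet normal -0.835 0.126 0.536
outer loop
vertex 1.437 -2.247 -0.339
vertex 1.535 -2.576 -0.109
vertex 2.252 -1.278 0.704
endloop
endfacet
facet normal -0.835 0.125 0.537
outer loop
vertex 2.252 -1.278 0.704
vertex 1.535 -2.576 -0.109
vertex 2.35 -1.607 0.933
endloop
endfacet
facet normal 0.498 0.590 0.635
outer loop
vertex 2.252 -1.278 0.704
vertex 2.35 -1.607 0.933
vertex 2.717 -1.506 0.551
endloop
endfacet
facet normal -0.497 -0.590 -0.636
outer loop
vertex 1.535 -2.576 -0.109
vertex 1.903 -2.474 -0.491
vertex 1.848 -2.846 -0.103
endloop
endfacet
facet normal -0.424 -0.474 0.772
outer loop
vertex 1.535 -2.576 -0.109
vertex 1.848 -2.846 -0.103
vertex 2.35 -1.607 0.933
endloop
endfacet
facet normal -0.424 -0.474 0.772
outer loop
vertex 2.35 -1.607 0.933
vertex 1.848 -2.846 -0.103
vertex 2.663 -1.877 0.939
endloop
endfacet
facet normal 0.498 0.591 0.635
outer loop
vertex 2.35 -1.607 0.933
vertex 2.663 -1.877 0.939
vertex 2.717 -1.506 0.551
endloop
endfacet
facet normal -0.498 -0.590 -0.636
outer loop
vertex 1.848 -2.846 -0.103
vertex 1.903 -2.474 -0.491
vertex 2.193 -2.898 -0.325
endloop
endfacet
facet normal 0.237 -0.797 0.555
outer loop
vertex 1.848 -2.846 -0.103
vertex 2.193 -2.898 -0.325
vertex 2.663 -1.877 0.939
endloop
endfacet
facet normal 0.236 -0.797 0.556
outer loop
vertex 2.663 -1.877 0.939
vertex 2.193 -2.898 -0.325
vertex 3.008 -1.929 0.718
endloop
endfacet
facet normal 0.496 0.592 0.635
outer loop
vertex 2.663 -1.877 0.939
vertex 3.008 -1.929 0.718
vertex 2.717 -1.506 0.551
endloop
endfacet
facet normal -0.498 -0.590 -0.636
outer loop
vertex 2.193 -2.898 -0.325
vertex 1.903 -2.474 -0.491
vertex 2.368 -2.702 -0.644
endloop
endfacet
facet normal 0.757 -0.653 0.015
outer loop
vertex 2.193 -2.898 -0.325
vertex 2.368 -2.702 -0.644
vertex 3.008 -1.929 0.718
endloop
endfacet
facet normal 0.757 -0.653 0.015
outer loop
vertex 3.008 -1.929 0.718
vertex 2.368 -2.702 -0.644
vertex 3.183 -1.733 0.399
endloop
endfacet
facet normal 0.496 0.592 0.636
outer loop
vertex 3.008 -1.929 0.718
vertex 3.183 -1.733 0.399
vertex 2.717 -1.506 0.551
endloop
endfacet
facet normal -0.498 -0.590 -0.635
outer loop
vertex 2.368 -2.702 -0.644
vertex 1.903 -2.474 -0.491
vertex 2.27 -2.373 -0.873
endloop
endfacet
facet normal 0.835 -0.125 -0.536
outer loop
vertex 2.368 -2.702 -0.644
vertex 2.27 -2.373 -0.873
vertex 3.183 -1.733 0.399
endloop
endfacet
facet normal 0.835 -0.126 -0.536
outer loop
vertex 3.183 -1.733 0.399
vertex 2.27 -2.373 -0.873
vertex 3.085 -1.404 0.169
endloop
endfacet
facet normal 0.496 0.592 0.636
outer loop
vertex 3.183 -1.733 0.399
vertex 3.085 -1.404 0.169
vertex 2.717 -1.506 0.551
endloop
endfacet

endsolid
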